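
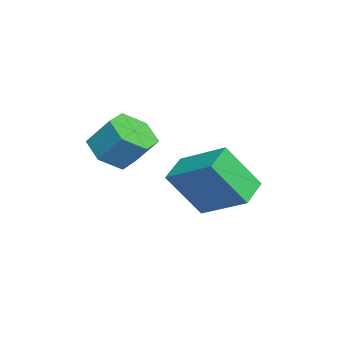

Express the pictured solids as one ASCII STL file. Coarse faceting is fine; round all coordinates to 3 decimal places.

solid 
facet normal -0.881 0.325 0.344
outer loop
vertex 0.394 -1.399 -0.448
vertex 1.296 0.087 0.457
vertex 0.175 -0.28 -2.067
endloop
endfacet
facet normal -0.460 -0.758 -0.462
outer loop
vertex 1.224 -0.667 -2.477
vertex 0.394 -1.399 -0.448
vertex 0.175 -0.28 -2.067
endloop
endfacet
facet normal -0.881 0.326 0.344
outer loop
vertex 0.175 -0.28 -2.067
vertex 1.296 0.087 0.457
vertex 1.078 1.206 -1.162
endloop
endfacet
facet normal -0.111 0.565 -0.817
outer loop
vertex 1.078 1.206 -1.162
vertex 1.224 -0.667 -2.477
vertex 0.175 -0.28 -2.067
endloop
endfacet
facet normal 0.111 -0.565 0.817
outer loop
vertex 0.394 -1.399 -0.448
vertex 2.345 -0.3 0.047
vertex 1.296 0.087 0.457
endloop
endfacet
facet normal -0.461 -0.758 -0.462
outer loop
vertex 1.442 -1.786 -0.858
vertex 0.394 -1.399 -0.448
vertex 1.224 -0.667 -2.477
endloop
endfacet
facet normal 0.111 -0.565 0.817
outer loop
vertex 1.442 -1.786 -0.858
vertex 2.345 -0.3 0.047
vertex 0.394 -1.399 -0.448
endloop
endfacet
facet normal 0.460 0.758 0.462
outer loop
vertex 1.296 0.087 0.457
vertex 2.345 -0.3 0.047
vertex 1.078 1.206 -1.162
endloop
endfacet
facet normal -0.111 0.565 -0.817
outer loop
vertex 2.126 0.819 -1.572
vertex 1.224 -0.667 -2.477
vertex 1.078 1.206 -1.162
endloop
endfacet
facet normal 0.461 0.758 0.462
outer loop
vertex 1.078 1.206 -1.162
vertex 2.345 -0.3 0.047
vertex 2.126 0.819 -1.572
endloop
endfacet
facet normal 0.881 -0.325 -0.344
outer loop
vertex 2.126 0.819 -1.572
vertex 1.442 -1.786 -0.858
vertex 1.224 -0.667 -2.477
endloop
endfacet
facet normal 0.881 -0.326 -0.344
outer loop
vertex 2.345 -0.3 0.047
vertex 1.442 -1.786 -0.858
vertex 2.126 0.819 -1.572
endloop
endfacet
facet normal -0.204 -0.602 -0.772
outer loop
vertex 4.224 -2.781 0.596
vertex 3.624 -3.213 1.091
vertex 3.377 -2.508 0.607
endloop
endfacet
facet normal 0.230 0.738 -0.635
outer loop
vertex 4.224 -2.781 0.596
vertex 3.377 -2.508 0.607
vertex 4.477 -2.035 1.554
endloop
endfacet
facet normal 0.230 0.738 -0.635
outer loop
vertex 4.477 -2.035 1.554
vertex 3.377 -2.508 0.607
vertex 3.63 -1.762 1.565
endloop
endfacet
facet normal 0.204 0.601 0.772
outer loop
vertex 4.477 -2.035 1.554
vertex 3.63 -1.762 1.565
vertex 3.876 -2.467 2.049
endloop
endfacet
facet normal -0.204 -0.602 -0.772
outer loop
vertex 3.377 -2.508 0.607
vertex 3.624 -3.213 1.091
vertex 2.776 -2.94 1.102
endloop
endfacet
facet normal -0.709 0.635 -0.307
outer loop
vertex 3.377 -2.508 0.607
vertex 2.776 -2.94 1.102
vertex 3.63 -1.762 1.565
endloop
endfacet
facet normal -0.709 0.635 -0.307
outer loop
vertex 3.63 -1.762 1.565
vertex 2.776 -2.94 1.102
vertex 3.029 -2.194 2.06
endloop
endfacet
facet normal 0.204 0.601 0.772
outer loop
vertex 3.63 -1.762 1.565
vertex 3.029 -2.194 2.06
vertex 3.876 -2.467 2.049
endloop
endfacet
facet normal -0.204 -0.602 -0.772
outer loop
vertex 2.776 -2.94 1.102
vertex 3.624 -3.213 1.091
vertex 3.023 -3.645 1.586
endloop
endfacet
facet normal -0.939 -0.103 0.328
outer loop
vertex 2.776 -2.94 1.102
vertex 3.023 -3.645 1.586
vertex 3.029 -2.194 2.06
endloop
endfacet
facet normal -0.939 -0.103 0.328
outer loop
vertex 3.029 -2.194 2.06
vertex 3.023 -3.645 1.586
vertex 3.276 -2.899 2.544
endloop
endfacet
facet normal 0.204 0.602 0.772
outer loop
vertex 3.029 -2.194 2.06
vertex 3.276 -2.899 2.544
vertex 3.876 -2.467 2.049
endloop
endfacet
facet normal -0.204 -0.601 -0.772
outer loop
vertex 3.023 -3.645 1.586
vertex 3.624 -3.213 1.091
vertex 3.87 -3.918 1.575
endloop
endfacet
facet normal -0.230 -0.738 0.635
outer loop
vertex 3.023 -3.645 1.586
vertex 3.87 -3.918 1.575
vertex 3.276 -2.899 2.544
endloop
endfacet
facet normal -0.230 -0.738 0.635
outer loop
vertex 3.276 -2.899 2.544
vertex 3.87 -3.918 1.575
vertex 4.123 -3.172 2.533
endloop
endfacet
facet normal 0.204 0.602 0.772
outer loop
vertex 3.276 -2.899 2.544
vertex 4.123 -3.172 2.533
vertex 3.876 -2.467 2.049
endloop
endfacet
facet normal -0.204 -0.601 -0.772
outer loop
vertex 3.87 -3.918 1.575
vertex 3.624 -3.213 1.091
vertex 4.471 -3.486 1.08
endloop
endfacet
facet normal 0.709 -0.635 0.307
outer loop
vertex 3.87 -3.918 1.575
vertex 4.471 -3.486 1.08
vertex 4.123 -3.172 2.533
endloop
endfacet
facet normal 0.709 -0.635 0.307
outer loop
vertex 4.123 -3.172 2.533
vertex 4.471 -3.486 1.08
vertex 4.724 -2.74 2.038
endloop
endfacet
facet normal 0.204 0.602 0.772
outer loop
vertex 4.123 -3.172 2.533
vertex 4.724 -2.74 2.038
vertex 3.876 -2.467 2.049
endloop
endfacet
facet normal -0.204 -0.602 -0.772
outer loop
vertex 4.471 -3.486 1.08
vertex 3.624 -3.213 1.091
vertex 4.224 -2.781 0.596
endloop
endfacet
facet normal 0.939 0.103 -0.328
outer loop
vertex 4.471 -3.486 1.08
vertex 4.224 -2.781 0.596
vertex 4.724 -2.74 2.038
endloop
endfacet
facet normal 0.939 0.103 -0.328
outer loop
vertex 4.724 -2.74 2.038
vertex 4.224 -2.781 0.596
vertex 4.477 -2.035 1.554
endloop
endfacet
facet normal 0.204 0.602 0.772
outer loop
vertex 4.724 -2.74 2.038
vertex 4.477 -2.035 1.554
vertex 3.876 -2.467 2.049
endloop
endfacet

endsolid


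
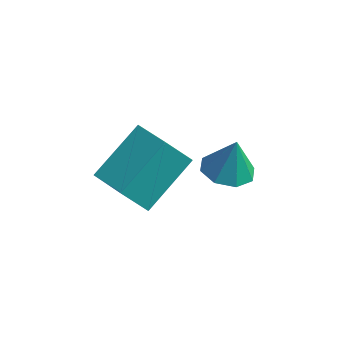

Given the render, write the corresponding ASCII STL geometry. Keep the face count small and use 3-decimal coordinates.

solid 
facet normal -0.332 -0.782 -0.527
outer loop
vertex -1.922 -0.439 1.378
vertex -2.899 -0.004 1.348
vertex -2.191 0.216 0.576
endloop
endfacet
facet normal 0.909 -0.117 -0.400
outer loop
vertex -1.922 -0.439 1.378
vertex -2.191 0.216 0.576
vertex -1.264 1.109 2.422
endloop
endfacet
facet normal 0.909 -0.116 -0.400
outer loop
vertex -1.264 1.109 2.422
vertex -2.191 0.216 0.576
vertex -1.534 1.764 1.62
endloop
endfacet
facet normal 0.332 0.782 0.527
outer loop
vertex -1.264 1.109 2.422
vertex -1.534 1.764 1.62
vertex -2.241 1.544 2.392
endloop
endfacet
facet normal -0.332 -0.782 -0.527
outer loop
vertex -2.191 0.216 0.576
vertex -2.899 -0.004 1.348
vertex -3.168 0.651 0.546
endloop
endfacet
facet normal 0.236 0.472 -0.849
outer loop
vertex -2.191 0.216 0.576
vertex -3.168 0.651 0.546
vertex -1.534 1.764 1.62
endloop
endfacet
facet normal 0.236 0.472 -0.849
outer loop
vertex -1.534 1.764 1.62
vertex -3.168 0.651 0.546
vertex -2.511 2.199 1.59
endloop
endfacet
facet normal 0.332 0.782 0.527
outer loop
vertex -1.534 1.764 1.62
vertex -2.511 2.199 1.59
vertex -2.241 1.544 2.392
endloop
endfacet
facet normal -0.332 -0.782 -0.527
outer loop
vertex -3.168 0.651 0.546
vertex -2.899 -0.004 1.348
vertex -3.876 0.431 1.318
endloop
endfacet
facet normal -0.672 0.588 -0.449
outer loop
vertex -3.168 0.651 0.546
vertex -3.876 0.431 1.318
vertex -2.511 2.199 1.59
endloop
endfacet
facet normal -0.673 0.588 -0.448
outer loop
vertex -2.511 2.199 1.59
vertex -3.876 0.431 1.318
vertex -3.218 1.979 2.362
endloop
endfacet
facet normal 0.332 0.782 0.527
outer loop
vertex -2.511 2.199 1.59
vertex -3.218 1.979 2.362
vertex -2.241 1.544 2.392
endloop
endfacet
facet normal -0.332 -0.782 -0.527
outer loop
vertex -3.876 0.431 1.318
vertex -2.899 -0.004 1.348
vertex -3.606 -0.224 2.12
endloop
endfacet
facet normal -0.909 0.116 0.401
outer loop
vertex -3.876 0.431 1.318
vertex -3.606 -0.224 2.12
vertex -3.218 1.979 2.362
endloop
endfacet
facet normal -0.909 0.116 0.400
outer loop
vertex -3.218 1.979 2.362
vertex -3.606 -0.224 2.12
vertex -2.949 1.324 3.164
endloop
endfacet
facet normal 0.332 0.782 0.527
outer loop
vertex -3.218 1.979 2.362
vertex -2.949 1.324 3.164
vertex -2.241 1.544 2.392
endloop
endfacet
facet normal -0.332 -0.782 -0.527
outer loop
vertex -3.606 -0.224 2.12
vertex -2.899 -0.004 1.348
vertex -2.629 -0.659 2.15
endloop
endfacet
facet normal -0.236 -0.472 0.849
outer loop
vertex -3.606 -0.224 2.12
vertex -2.629 -0.659 2.15
vertex -2.949 1.324 3.164
endloop
endfacet
facet normal -0.236 -0.472 0.849
outer loop
vertex -2.949 1.324 3.164
vertex -2.629 -0.659 2.15
vertex -1.972 0.889 3.194
endloop
endfacet
facet normal 0.332 0.782 0.527
outer loop
vertex -2.949 1.324 3.164
vertex -1.972 0.889 3.194
vertex -2.241 1.544 2.392
endloop
endfacet
facet normal -0.332 -0.782 -0.527
outer loop
vertex -2.629 -0.659 2.15
vertex -2.899 -0.004 1.348
vertex -1.922 -0.439 1.378
endloop
endfacet
facet normal 0.673 -0.588 0.449
outer loop
vertex -2.629 -0.659 2.15
vertex -1.922 -0.439 1.378
vertex -1.972 0.889 3.194
endloop
endfacet
facet normal 0.672 -0.589 0.449
outer loop
vertex -1.972 0.889 3.194
vertex -1.922 -0.439 1.378
vertex -1.264 1.109 2.422
endloop
endfacet
facet normal 0.332 0.782 0.527
outer loop
vertex -1.972 0.889 3.194
vertex -1.264 1.109 2.422
vertex -2.241 1.544 2.392
endloop
endfacet
facet normal -0.154 -0.161 -0.975
outer loop
vertex 0.494 1.126 2.76
vertex -0.1 0.666 2.93
vertex -0.016 1.419 2.792
endloop
endfacet
facet normal 0.487 0.812 0.322
outer loop
vertex 0.494 1.126 2.76
vertex -0.016 1.419 2.792
vertex 0.08 0.854 4.07
endloop
endfacet
facet normal -0.154 -0.161 -0.975
outer loop
vertex -0.016 1.419 2.792
vertex -0.1 0.666 2.93
vertex -0.576 1.271 2.905
endloop
endfacet
facet normal -0.155 0.899 0.409
outer loop
vertex -0.016 1.419 2.792
vertex -0.576 1.271 2.905
vertex 0.08 0.854 4.07
endloop
endfacet
facet normal -0.153 -0.161 -0.975
outer loop
vertex -0.576 1.271 2.905
vertex -0.1 0.666 2.93
vertex -0.856 0.769 3.032
endloop
endfacet
facet normal -0.660 0.508 0.553
outer loop
vertex -0.576 1.271 2.905
vertex -0.856 0.769 3.032
vertex 0.08 0.854 4.07
endloop
endfacet
facet normal -0.153 -0.160 -0.975
outer loop
vertex -0.856 0.769 3.032
vertex -0.1 0.666 2.93
vertex -0.694 0.206 3.099
endloop
endfacet
facet normal -0.731 -0.131 0.670
outer loop
vertex -0.856 0.769 3.032
vertex -0.694 0.206 3.099
vertex 0.08 0.854 4.07
endloop
endfacet
facet normal -0.153 -0.160 -0.975
outer loop
vertex -0.694 0.206 3.099
vertex -0.1 0.666 2.93
vertex -0.184 -0.087 3.067
endloop
endfacet
facet normal -0.327 -0.645 0.691
outer loop
vertex -0.694 0.206 3.099
vertex -0.184 -0.087 3.067
vertex 0.08 0.854 4.07
endloop
endfacet
facet normal -0.154 -0.160 -0.975
outer loop
vertex -0.184 -0.087 3.067
vertex -0.1 0.666 2.93
vertex 0.376 0.061 2.954
endloop
endfacet
facet normal 0.315 -0.732 0.604
outer loop
vertex -0.184 -0.087 3.067
vertex 0.376 0.061 2.954
vertex 0.08 0.854 4.07
endloop
endfacet
facet normal -0.155 -0.160 -0.975
outer loop
vertex 0.376 0.061 2.954
vertex -0.1 0.666 2.93
vertex 0.656 0.563 2.827
endloop
endfacet
facet normal 0.820 -0.341 0.460
outer loop
vertex 0.376 0.061 2.954
vertex 0.656 0.563 2.827
vertex 0.08 0.854 4.07
endloop
endfacet
facet normal -0.155 -0.161 -0.975
outer loop
vertex 0.656 0.563 2.827
vertex -0.1 0.666 2.93
vertex 0.494 1.126 2.76
endloop
endfacet
facet normal 0.891 0.297 0.343
outer loop
vertex 0.656 0.563 2.827
vertex 0.494 1.126 2.76
vertex 0.08 0.854 4.07
endloop
endfacet

endsolid


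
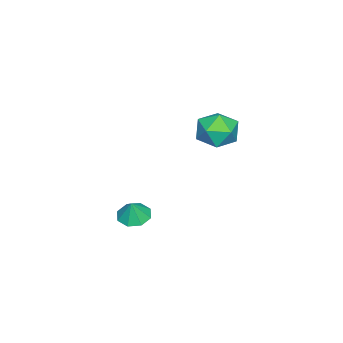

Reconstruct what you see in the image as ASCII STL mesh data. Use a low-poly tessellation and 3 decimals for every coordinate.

solid 
facet normal -0.549 0.227 0.804
outer loop
vertex -2.235 4.363 2.546
vertex -2.484 3.243 2.692
vertex -1.551 3.698 3.201
endloop
endfacet
facet normal -0.016 0.693 0.721
outer loop
vertex -2.235 4.363 2.546
vertex -1.551 3.698 3.201
vertex -1.086 4.467 2.472
endloop
endfacet
facet normal -0.085 0.993 0.077
outer loop
vertex -2.235 4.363 2.546
vertex -1.086 4.467 2.472
vertex -1.731 4.486 1.513
endloop
endfacet
facet normal -0.660 0.712 -0.237
outer loop
vertex -2.235 4.363 2.546
vertex -1.731 4.486 1.513
vertex -2.596 3.729 1.648
endloop
endfacet
facet normal -0.948 0.238 0.213
outer loop
vertex -2.235 4.363 2.546
vertex -2.596 3.729 1.648
vertex -2.484 3.243 2.692
endloop
endfacet
facet normal 0.598 0.331 0.730
outer loop
vertex -1.086 4.467 2.472
vertex -1.551 3.698 3.201
vertex -0.624 3.411 2.572
endloop
endfacet
facet normal -0.265 -0.425 0.865
outer loop
vertex -1.551 3.698 3.201
vertex -2.484 3.243 2.692
vertex -1.489 2.654 2.707
endloop
endfacet
facet normal -0.909 -0.406 -0.092
outer loop
vertex -2.484 3.243 2.692
vertex -2.596 3.729 1.648
vertex -2.134 2.673 1.748
endloop
endfacet
facet normal -0.444 0.361 -0.820
outer loop
vertex -2.596 3.729 1.648
vertex -1.731 4.486 1.513
vertex -1.669 3.442 1.019
endloop
endfacet
facet normal 0.487 0.816 -0.312
outer loop
vertex -1.731 4.486 1.513
vertex -1.086 4.467 2.472
vertex -0.736 3.897 1.528
endloop
endfacet
facet normal 0.660 -0.712 0.237
outer loop
vertex -0.985 2.777 1.674
vertex -0.624 3.411 2.572
vertex -1.489 2.654 2.707
endloop
endfacet
facet normal 0.085 -0.993 -0.077
outer loop
vertex -0.985 2.777 1.674
vertex -1.489 2.654 2.707
vertex -2.134 2.673 1.748
endloop
endfacet
facet normal 0.016 -0.693 -0.721
outer loop
vertex -0.985 2.777 1.674
vertex -2.134 2.673 1.748
vertex -1.669 3.442 1.019
endloop
endfacet
facet normal 0.549 -0.227 -0.804
outer loop
vertex -0.985 2.777 1.674
vertex -1.669 3.442 1.019
vertex -0.736 3.897 1.528
endloop
endfacet
facet normal 0.948 -0.238 -0.213
outer loop
vertex -0.985 2.777 1.674
vertex -0.736 3.897 1.528
vertex -0.624 3.411 2.572
endloop
endfacet
facet normal 0.444 -0.361 0.820
outer loop
vertex -1.489 2.654 2.707
vertex -0.624 3.411 2.572
vertex -1.551 3.698 3.201
endloop
endfacet
facet normal -0.487 -0.816 0.312
outer loop
vertex -2.134 2.673 1.748
vertex -1.489 2.654 2.707
vertex -2.484 3.243 2.692
endloop
endfacet
facet normal -0.598 -0.331 -0.730
outer loop
vertex -1.669 3.442 1.019
vertex -2.134 2.673 1.748
vertex -2.596 3.729 1.648
endloop
endfacet
facet normal 0.265 0.425 -0.865
outer loop
vertex -0.736 3.897 1.528
vertex -1.669 3.442 1.019
vertex -1.731 4.486 1.513
endloop
endfacet
facet normal 0.909 0.406 0.092
outer loop
vertex -0.624 3.411 2.572
vertex -0.736 3.897 1.528
vertex -1.086 4.467 2.472
endloop
endfacet
facet normal -0.354 -0.042 -0.934
outer loop
vertex -0.345 0.259 -4.603
vertex -0.893 -0.374 -4.367
vertex -0.931 0.495 -4.392
endloop
endfacet
facet normal 0.463 0.790 0.403
outer loop
vertex -0.345 0.259 -4.603
vertex -0.931 0.495 -4.392
vertex -0.487 -0.326 -3.293
endloop
endfacet
facet normal -0.352 -0.042 -0.935
outer loop
vertex -0.931 0.495 -4.392
vertex -0.893 -0.374 -4.367
vertex -1.495 0.222 -4.167
endloop
endfacet
facet normal -0.123 0.770 0.625
outer loop
vertex -0.931 0.495 -4.392
vertex -1.495 0.222 -4.167
vertex -0.487 -0.326 -3.293
endloop
endfacet
facet normal -0.353 -0.043 -0.935
outer loop
vertex -1.495 0.222 -4.167
vertex -0.893 -0.374 -4.367
vertex -1.706 -0.4 -4.059
endloop
endfacet
facet normal -0.519 0.314 0.795
outer loop
vertex -1.495 0.222 -4.167
vertex -1.706 -0.4 -4.059
vertex -0.487 -0.326 -3.293
endloop
endfacet
facet normal -0.353 -0.042 -0.935
outer loop
vertex -1.706 -0.4 -4.059
vertex -0.893 -0.374 -4.367
vertex -1.441 -1.007 -4.132
endloop
endfacet
facet normal -0.492 -0.312 0.813
outer loop
vertex -1.706 -0.4 -4.059
vertex -1.441 -1.007 -4.132
vertex -0.487 -0.326 -3.293
endloop
endfacet
facet normal -0.353 -0.041 -0.935
outer loop
vertex -1.441 -1.007 -4.132
vertex -0.893 -0.374 -4.367
vertex -0.855 -1.243 -4.343
endloop
endfacet
facet normal -0.058 -0.742 0.668
outer loop
vertex -1.441 -1.007 -4.132
vertex -0.855 -1.243 -4.343
vertex -0.487 -0.326 -3.293
endloop
endfacet
facet normal -0.353 -0.041 -0.935
outer loop
vertex -0.855 -1.243 -4.343
vertex -0.893 -0.374 -4.367
vertex -0.292 -0.97 -4.568
endloop
endfacet
facet normal 0.528 -0.722 0.446
outer loop
vertex -0.855 -1.243 -4.343
vertex -0.292 -0.97 -4.568
vertex -0.487 -0.326 -3.293
endloop
endfacet
facet normal -0.354 -0.042 -0.934
outer loop
vertex -0.292 -0.97 -4.568
vertex -0.893 -0.374 -4.367
vertex -0.08 -0.347 -4.676
endloop
endfacet
facet normal 0.924 -0.266 0.276
outer loop
vertex -0.292 -0.97 -4.568
vertex -0.08 -0.347 -4.676
vertex -0.487 -0.326 -3.293
endloop
endfacet
facet normal -0.354 -0.042 -0.934
outer loop
vertex -0.08 -0.347 -4.676
vertex -0.893 -0.374 -4.367
vertex -0.345 0.259 -4.603
endloop
endfacet
facet normal 0.896 0.361 0.258
outer loop
vertex -0.08 -0.347 -4.676
vertex -0.345 0.259 -4.603
vertex -0.487 -0.326 -3.293
endloop
endfacet

endsolid


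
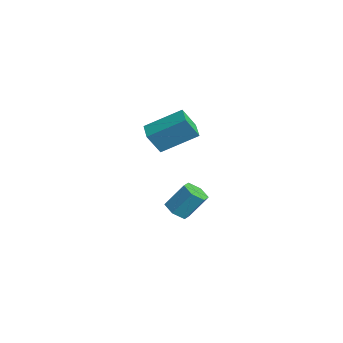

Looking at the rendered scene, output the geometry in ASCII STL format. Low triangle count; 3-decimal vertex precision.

solid 
facet normal -0.942 0.327 0.082
outer loop
vertex -2.177 -0.515 4.106
vertex -1.516 1.142 5.095
vertex -2.055 0.128 2.948
endloop
endfacet
facet normal -0.324 -0.812 -0.485
outer loop
vertex -1.104 -0.202 2.865
vertex -2.177 -0.515 4.106
vertex -2.055 0.128 2.948
endloop
endfacet
facet normal -0.942 0.327 0.082
outer loop
vertex -2.055 0.128 2.948
vertex -1.516 1.142 5.095
vertex -1.394 1.785 3.937
endloop
endfacet
facet normal 0.092 0.483 -0.871
outer loop
vertex -1.394 1.785 3.937
vertex -1.104 -0.202 2.865
vertex -2.055 0.128 2.948
endloop
endfacet
facet normal -0.092 -0.483 0.871
outer loop
vertex -2.177 -0.515 4.106
vertex -0.565 0.812 5.012
vertex -1.516 1.142 5.095
endloop
endfacet
facet normal -0.324 -0.812 -0.485
outer loop
vertex -1.226 -0.845 4.023
vertex -2.177 -0.515 4.106
vertex -1.104 -0.202 2.865
endloop
endfacet
facet normal -0.092 -0.483 0.871
outer loop
vertex -1.226 -0.845 4.023
vertex -0.565 0.812 5.012
vertex -2.177 -0.515 4.106
endloop
endfacet
facet normal 0.324 0.812 0.485
outer loop
vertex -1.516 1.142 5.095
vertex -0.565 0.812 5.012
vertex -1.394 1.785 3.937
endloop
endfacet
facet normal 0.092 0.483 -0.871
outer loop
vertex -0.443 1.455 3.854
vertex -1.104 -0.202 2.865
vertex -1.394 1.785 3.937
endloop
endfacet
facet normal 0.324 0.812 0.485
outer loop
vertex -1.394 1.785 3.937
vertex -0.565 0.812 5.012
vertex -0.443 1.455 3.854
endloop
endfacet
facet normal 0.942 -0.327 -0.082
outer loop
vertex -0.443 1.455 3.854
vertex -1.226 -0.845 4.023
vertex -1.104 -0.202 2.865
endloop
endfacet
facet normal 0.942 -0.327 -0.082
outer loop
vertex -0.565 0.812 5.012
vertex -1.226 -0.845 4.023
vertex -0.443 1.455 3.854
endloop
endfacet
facet normal -0.181 -0.578 -0.796
outer loop
vertex -1.404 1.22 -2.461
vertex -2.119 1.185 -2.273
vertex -1.88 1.724 -2.719
endloop
endfacet
facet normal 0.744 0.449 -0.495
outer loop
vertex -1.404 1.22 -2.461
vertex -1.88 1.724 -2.719
vertex -1.126 2.11 -1.236
endloop
endfacet
facet normal 0.744 0.448 -0.495
outer loop
vertex -1.126 2.11 -1.236
vertex -1.88 1.724 -2.719
vertex -1.602 2.615 -1.494
endloop
endfacet
facet normal 0.182 0.578 0.796
outer loop
vertex -1.126 2.11 -1.236
vertex -1.602 2.615 -1.494
vertex -1.841 2.075 -1.047
endloop
endfacet
facet normal -0.181 -0.578 -0.796
outer loop
vertex -1.88 1.724 -2.719
vertex -2.119 1.185 -2.273
vertex -2.595 1.689 -2.531
endloop
endfacet
facet normal -0.185 0.814 -0.550
outer loop
vertex -1.88 1.724 -2.719
vertex -2.595 1.689 -2.531
vertex -1.602 2.615 -1.494
endloop
endfacet
facet normal -0.185 0.814 -0.550
outer loop
vertex -1.602 2.615 -1.494
vertex -2.595 1.689 -2.531
vertex -2.316 2.58 -1.306
endloop
endfacet
facet normal 0.181 0.578 0.795
outer loop
vertex -1.602 2.615 -1.494
vertex -2.316 2.58 -1.306
vertex -1.841 2.075 -1.047
endloop
endfacet
facet normal -0.182 -0.579 -0.795
outer loop
vertex -2.595 1.689 -2.531
vertex -2.119 1.185 -2.273
vertex -2.834 1.15 -2.084
endloop
endfacet
facet normal -0.929 0.366 -0.055
outer loop
vertex -2.595 1.689 -2.531
vertex -2.834 1.15 -2.084
vertex -2.316 2.58 -1.306
endloop
endfacet
facet normal -0.929 0.367 -0.056
outer loop
vertex -2.316 2.58 -1.306
vertex -2.834 1.15 -2.084
vertex -2.556 2.04 -0.859
endloop
endfacet
facet normal 0.181 0.578 0.796
outer loop
vertex -2.316 2.58 -1.306
vertex -2.556 2.04 -0.859
vertex -1.841 2.075 -1.047
endloop
endfacet
facet normal -0.182 -0.578 -0.796
outer loop
vertex -2.834 1.15 -2.084
vertex -2.119 1.185 -2.273
vertex -2.358 0.645 -1.826
endloop
endfacet
facet normal -0.744 -0.449 0.495
outer loop
vertex -2.834 1.15 -2.084
vertex -2.358 0.645 -1.826
vertex -2.556 2.04 -0.859
endloop
endfacet
facet normal -0.744 -0.449 0.495
outer loop
vertex -2.556 2.04 -0.859
vertex -2.358 0.645 -1.826
vertex -2.08 1.536 -0.601
endloop
endfacet
facet normal 0.181 0.578 0.796
outer loop
vertex -2.556 2.04 -0.859
vertex -2.08 1.536 -0.601
vertex -1.841 2.075 -1.047
endloop
endfacet
facet normal -0.181 -0.578 -0.795
outer loop
vertex -2.358 0.645 -1.826
vertex -2.119 1.185 -2.273
vertex -1.644 0.68 -2.014
endloop
endfacet
facet normal 0.185 -0.814 0.550
outer loop
vertex -2.358 0.645 -1.826
vertex -1.644 0.68 -2.014
vertex -2.08 1.536 -0.601
endloop
endfacet
facet normal 0.185 -0.814 0.550
outer loop
vertex -2.08 1.536 -0.601
vertex -1.644 0.68 -2.014
vertex -1.365 1.571 -0.789
endloop
endfacet
facet normal 0.181 0.578 0.796
outer loop
vertex -2.08 1.536 -0.601
vertex -1.365 1.571 -0.789
vertex -1.841 2.075 -1.047
endloop
endfacet
facet normal -0.181 -0.578 -0.796
outer loop
vertex -1.644 0.68 -2.014
vertex -2.119 1.185 -2.273
vertex -1.404 1.22 -2.461
endloop
endfacet
facet normal 0.929 -0.367 0.055
outer loop
vertex -1.644 0.68 -2.014
vertex -1.404 1.22 -2.461
vertex -1.365 1.571 -0.789
endloop
endfacet
facet normal 0.929 -0.366 0.055
outer loop
vertex -1.365 1.571 -0.789
vertex -1.404 1.22 -2.461
vertex -1.126 2.11 -1.236
endloop
endfacet
facet normal 0.182 0.579 0.795
outer loop
vertex -1.365 1.571 -0.789
vertex -1.126 2.11 -1.236
vertex -1.841 2.075 -1.047
endloop
endfacet

endsolid


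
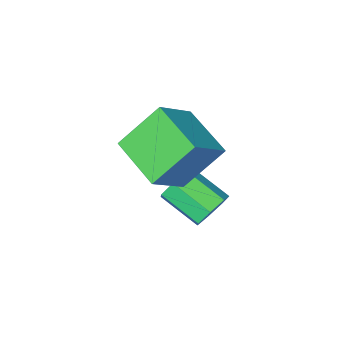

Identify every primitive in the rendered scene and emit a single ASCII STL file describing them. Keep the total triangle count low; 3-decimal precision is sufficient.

solid 
facet normal -0.769 -0.223 -0.599
outer loop
vertex 0.823 0.037 -0.582
vertex 0.747 1.565 -1.052
vertex 1.836 -0.277 -1.766
endloop
endfacet
facet normal 0.048 -0.955 0.294
outer loop
vertex 2.913 0.035 -0.928
vertex 0.823 0.037 -0.582
vertex 1.836 -0.277 -1.766
endloop
endfacet
facet normal -0.769 -0.223 -0.599
outer loop
vertex 1.836 -0.277 -1.766
vertex 0.747 1.565 -1.052
vertex 1.76 1.25 -2.237
endloop
endfacet
facet normal 0.637 -0.198 -0.745
outer loop
vertex 1.76 1.25 -2.237
vertex 2.913 0.035 -0.928
vertex 1.836 -0.277 -1.766
endloop
endfacet
facet normal -0.637 0.198 0.745
outer loop
vertex 0.823 0.037 -0.582
vertex 1.824 1.877 -0.214
vertex 0.747 1.565 -1.052
endloop
endfacet
facet normal 0.048 -0.954 0.295
outer loop
vertex 1.9 0.35 0.257
vertex 0.823 0.037 -0.582
vertex 2.913 0.035 -0.928
endloop
endfacet
facet normal -0.638 0.198 0.745
outer loop
vertex 1.9 0.35 0.257
vertex 1.824 1.877 -0.214
vertex 0.823 0.037 -0.582
endloop
endfacet
facet normal -0.047 0.955 -0.294
outer loop
vertex 0.747 1.565 -1.052
vertex 1.824 1.877 -0.214
vertex 1.76 1.25 -2.237
endloop
endfacet
facet normal 0.638 -0.197 -0.745
outer loop
vertex 2.837 1.563 -1.398
vertex 2.913 0.035 -0.928
vertex 1.76 1.25 -2.237
endloop
endfacet
facet normal -0.048 0.954 -0.294
outer loop
vertex 1.76 1.25 -2.237
vertex 1.824 1.877 -0.214
vertex 2.837 1.563 -1.398
endloop
endfacet
facet normal 0.769 0.222 0.599
outer loop
vertex 2.837 1.563 -1.398
vertex 1.9 0.35 0.257
vertex 2.913 0.035 -0.928
endloop
endfacet
facet normal 0.769 0.223 0.599
outer loop
vertex 1.824 1.877 -0.214
vertex 1.9 0.35 0.257
vertex 2.837 1.563 -1.398
endloop
endfacet
facet normal -0.373 0.803 -0.465
outer loop
vertex 1.422 1.375 -3.84
vertex 1.026 1.456 -3.383
vertex 1.589 1.683 -3.442
endloop
endfacet
facet normal 0.873 0.133 -0.469
outer loop
vertex 1.422 1.375 -3.84
vertex 1.589 1.683 -3.442
vertex 1.891 0.363 -3.253
endloop
endfacet
facet normal 0.873 0.132 -0.470
outer loop
vertex 1.891 0.363 -3.253
vertex 1.589 1.683 -3.442
vertex 2.058 0.671 -2.856
endloop
endfacet
facet normal 0.372 -0.803 0.466
outer loop
vertex 1.891 0.363 -3.253
vertex 2.058 0.671 -2.856
vertex 1.494 0.444 -2.797
endloop
endfacet
facet normal -0.372 0.803 -0.466
outer loop
vertex 1.589 1.683 -3.442
vertex 1.026 1.456 -3.383
vertex 1.331 1.819 -3.001
endloop
endfacet
facet normal 0.790 0.537 0.296
outer loop
vertex 1.589 1.683 -3.442
vertex 1.331 1.819 -3.001
vertex 2.058 0.671 -2.856
endloop
endfacet
facet normal 0.790 0.538 0.295
outer loop
vertex 2.058 0.671 -2.856
vertex 1.331 1.819 -3.001
vertex 1.8 0.808 -2.414
endloop
endfacet
facet normal 0.372 -0.803 0.466
outer loop
vertex 2.058 0.671 -2.856
vertex 1.8 0.808 -2.414
vertex 1.494 0.444 -2.797
endloop
endfacet
facet normal -0.372 0.803 -0.466
outer loop
vertex 1.331 1.819 -3.001
vertex 1.026 1.456 -3.383
vertex 0.843 1.682 -2.847
endloop
endfacet
facet normal 0.113 0.538 0.836
outer loop
vertex 1.331 1.819 -3.001
vertex 0.843 1.682 -2.847
vertex 1.8 0.808 -2.414
endloop
endfacet
facet normal 0.113 0.538 0.836
outer loop
vertex 1.8 0.808 -2.414
vertex 0.843 1.682 -2.847
vertex 1.312 0.671 -2.26
endloop
endfacet
facet normal 0.372 -0.803 0.466
outer loop
vertex 1.8 0.808 -2.414
vertex 1.312 0.671 -2.26
vertex 1.494 0.444 -2.797
endloop
endfacet
facet normal -0.371 0.804 -0.465
outer loop
vertex 0.843 1.682 -2.847
vertex 1.026 1.456 -3.383
vertex 0.493 1.375 -3.098
endloop
endfacet
facet normal -0.651 0.132 0.747
outer loop
vertex 0.843 1.682 -2.847
vertex 0.493 1.375 -3.098
vertex 1.312 0.671 -2.26
endloop
endfacet
facet normal -0.652 0.131 0.747
outer loop
vertex 1.312 0.671 -2.26
vertex 0.493 1.375 -3.098
vertex 0.962 0.363 -2.511
endloop
endfacet
facet normal 0.373 -0.803 0.466
outer loop
vertex 1.312 0.671 -2.26
vertex 0.962 0.363 -2.511
vertex 1.494 0.444 -2.797
endloop
endfacet
facet normal -0.371 0.803 -0.466
outer loop
vertex 0.493 1.375 -3.098
vertex 1.026 1.456 -3.383
vertex 0.543 1.128 -3.563
endloop
endfacet
facet normal -0.923 -0.371 0.098
outer loop
vertex 0.493 1.375 -3.098
vertex 0.543 1.128 -3.563
vertex 0.962 0.363 -2.511
endloop
endfacet
facet normal -0.923 -0.372 0.097
outer loop
vertex 0.962 0.363 -2.511
vertex 0.543 1.128 -3.563
vertex 1.012 0.117 -2.976
endloop
endfacet
facet normal 0.372 -0.803 0.465
outer loop
vertex 0.962 0.363 -2.511
vertex 1.012 0.117 -2.976
vertex 1.494 0.444 -2.797
endloop
endfacet
facet normal -0.372 0.803 -0.466
outer loop
vertex 0.543 1.128 -3.563
vertex 1.026 1.456 -3.383
vertex 0.957 1.128 -3.893
endloop
endfacet
facet normal -0.500 -0.596 -0.628
outer loop
vertex 0.543 1.128 -3.563
vertex 0.957 1.128 -3.893
vertex 1.012 0.117 -2.976
endloop
endfacet
facet normal -0.501 -0.596 -0.627
outer loop
vertex 1.012 0.117 -2.976
vertex 0.957 1.128 -3.893
vertex 1.426 0.117 -3.307
endloop
endfacet
facet normal 0.372 -0.803 0.465
outer loop
vertex 1.012 0.117 -2.976
vertex 1.426 0.117 -3.307
vertex 1.494 0.444 -2.797
endloop
endfacet
facet normal -0.373 0.802 -0.466
outer loop
vertex 0.957 1.128 -3.893
vertex 1.026 1.456 -3.383
vertex 1.422 1.375 -3.84
endloop
endfacet
facet normal 0.298 -0.372 -0.879
outer loop
vertex 0.957 1.128 -3.893
vertex 1.422 1.375 -3.84
vertex 1.426 0.117 -3.307
endloop
endfacet
facet normal 0.299 -0.372 -0.879
outer loop
vertex 1.426 0.117 -3.307
vertex 1.422 1.375 -3.84
vertex 1.891 0.363 -3.253
endloop
endfacet
facet normal 0.371 -0.803 0.466
outer loop
vertex 1.426 0.117 -3.307
vertex 1.891 0.363 -3.253
vertex 1.494 0.444 -2.797
endloop
endfacet

endsolid


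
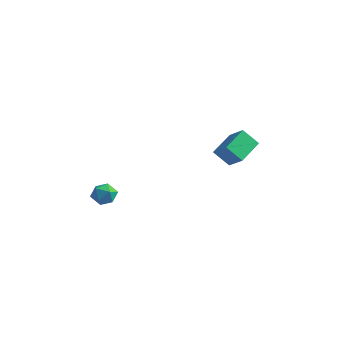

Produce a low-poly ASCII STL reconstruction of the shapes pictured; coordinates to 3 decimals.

solid 
facet normal -0.591 -0.353 0.725
outer loop
vertex 3.481 1.844 1.399
vertex 3.342 3.283 1.985
vertex 2.575 2.022 0.747
endloop
endfacet
facet normal 0.089 -0.922 -0.376
outer loop
vertex 3.238 2.417 -0.065
vertex 3.481 1.844 1.399
vertex 2.575 2.022 0.747
endloop
endfacet
facet normal -0.592 -0.352 0.725
outer loop
vertex 2.575 2.022 0.747
vertex 3.342 3.283 1.985
vertex 2.437 3.461 1.333
endloop
endfacet
facet normal -0.801 0.158 -0.577
outer loop
vertex 2.437 3.461 1.333
vertex 3.238 2.417 -0.065
vertex 2.575 2.022 0.747
endloop
endfacet
facet normal 0.801 -0.158 0.577
outer loop
vertex 3.481 1.844 1.399
vertex 4.005 3.678 1.173
vertex 3.342 3.283 1.985
endloop
endfacet
facet normal 0.089 -0.922 -0.376
outer loop
vertex 4.143 2.239 0.587
vertex 3.481 1.844 1.399
vertex 3.238 2.417 -0.065
endloop
endfacet
facet normal 0.802 -0.158 0.577
outer loop
vertex 4.143 2.239 0.587
vertex 4.005 3.678 1.173
vertex 3.481 1.844 1.399
endloop
endfacet
facet normal -0.089 0.922 0.376
outer loop
vertex 3.342 3.283 1.985
vertex 4.005 3.678 1.173
vertex 2.437 3.461 1.333
endloop
endfacet
facet normal -0.802 0.157 -0.577
outer loop
vertex 3.099 3.856 0.521
vertex 3.238 2.417 -0.065
vertex 2.437 3.461 1.333
endloop
endfacet
facet normal -0.089 0.922 0.376
outer loop
vertex 2.437 3.461 1.333
vertex 4.005 3.678 1.173
vertex 3.099 3.856 0.521
endloop
endfacet
facet normal 0.592 0.352 -0.725
outer loop
vertex 3.099 3.856 0.521
vertex 4.143 2.239 0.587
vertex 3.238 2.417 -0.065
endloop
endfacet
facet normal 0.591 0.352 -0.726
outer loop
vertex 4.005 3.678 1.173
vertex 4.143 2.239 0.587
vertex 3.099 3.856 0.521
endloop
endfacet
facet normal 0.155 0.846 0.510
outer loop
vertex 0.27 -2.713 -0.598
vertex 0.505 -3.075 -0.068
vertex 0.935 -2.861 -0.554
endloop
endfacet
facet normal 0.225 0.955 -0.192
outer loop
vertex 0.27 -2.713 -0.598
vertex 0.935 -2.861 -0.554
vertex 0.614 -2.906 -1.156
endloop
endfacet
facet normal -0.388 0.770 -0.506
outer loop
vertex 0.27 -2.713 -0.598
vertex 0.614 -2.906 -1.156
vertex -0.015 -3.148 -1.042
endloop
endfacet
facet normal -0.837 0.548 0.000
outer loop
vertex 0.27 -2.713 -0.598
vertex -0.015 -3.148 -1.042
vertex -0.083 -3.252 -0.37
endloop
endfacet
facet normal -0.502 0.594 0.628
outer loop
vertex 0.27 -2.713 -0.598
vertex -0.083 -3.252 -0.37
vertex 0.505 -3.075 -0.068
endloop
endfacet
facet normal 0.737 0.520 -0.432
outer loop
vertex 0.614 -2.906 -1.156
vertex 0.935 -2.861 -0.554
vertex 1.063 -3.388 -0.97
endloop
endfacet
facet normal 0.623 0.344 0.703
outer loop
vertex 0.935 -2.861 -0.554
vertex 0.505 -3.075 -0.068
vertex 0.995 -3.492 -0.298
endloop
endfacet
facet normal -0.440 -0.065 0.895
outer loop
vertex 0.505 -3.075 -0.068
vertex -0.083 -3.252 -0.37
vertex 0.366 -3.734 -0.184
endloop
endfacet
facet normal -0.982 -0.143 -0.121
outer loop
vertex -0.083 -3.252 -0.37
vertex -0.015 -3.148 -1.042
vertex 0.045 -3.779 -0.786
endloop
endfacet
facet normal -0.255 0.220 -0.942
outer loop
vertex -0.015 -3.148 -1.042
vertex 0.614 -2.906 -1.156
vertex 0.475 -3.565 -1.272
endloop
endfacet
facet normal 0.837 -0.548 -0.000
outer loop
vertex 0.71 -3.927 -0.742
vertex 1.063 -3.388 -0.97
vertex 0.995 -3.492 -0.298
endloop
endfacet
facet normal 0.388 -0.770 0.506
outer loop
vertex 0.71 -3.927 -0.742
vertex 0.995 -3.492 -0.298
vertex 0.366 -3.734 -0.184
endloop
endfacet
facet normal -0.225 -0.955 0.192
outer loop
vertex 0.71 -3.927 -0.742
vertex 0.366 -3.734 -0.184
vertex 0.045 -3.779 -0.786
endloop
endfacet
facet normal -0.155 -0.846 -0.510
outer loop
vertex 0.71 -3.927 -0.742
vertex 0.045 -3.779 -0.786
vertex 0.475 -3.565 -1.272
endloop
endfacet
facet normal 0.502 -0.594 -0.628
outer loop
vertex 0.71 -3.927 -0.742
vertex 0.475 -3.565 -1.272
vertex 1.063 -3.388 -0.97
endloop
endfacet
facet normal 0.982 0.143 0.121
outer loop
vertex 0.995 -3.492 -0.298
vertex 1.063 -3.388 -0.97
vertex 0.935 -2.861 -0.554
endloop
endfacet
facet normal 0.255 -0.220 0.942
outer loop
vertex 0.366 -3.734 -0.184
vertex 0.995 -3.492 -0.298
vertex 0.505 -3.075 -0.068
endloop
endfacet
facet normal -0.737 -0.520 0.432
outer loop
vertex 0.045 -3.779 -0.786
vertex 0.366 -3.734 -0.184
vertex -0.083 -3.252 -0.37
endloop
endfacet
facet normal -0.623 -0.344 -0.703
outer loop
vertex 0.475 -3.565 -1.272
vertex 0.045 -3.779 -0.786
vertex -0.015 -3.148 -1.042
endloop
endfacet
facet normal 0.440 0.065 -0.895
outer loop
vertex 1.063 -3.388 -0.97
vertex 0.475 -3.565 -1.272
vertex 0.614 -2.906 -1.156
endloop
endfacet

endsolid


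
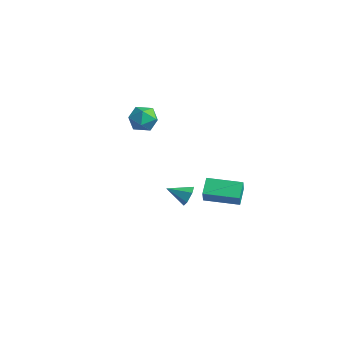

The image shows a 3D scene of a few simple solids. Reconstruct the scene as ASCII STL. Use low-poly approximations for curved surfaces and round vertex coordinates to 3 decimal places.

solid 
facet normal 0.653 0.649 -0.390
outer loop
vertex 3.953 -2.238 -0.852
vertex 3.627 -2.156 -1.261
vertex 3.587 -1.855 -0.827
endloop
endfacet
facet normal 0.020 -0.046 0.999
outer loop
vertex 3.953 -2.238 -0.852
vertex 3.587 -1.855 -0.827
vertex 2.953 -2.824 -0.859
endloop
endfacet
facet normal 0.653 0.649 -0.390
outer loop
vertex 3.587 -1.855 -0.827
vertex 3.627 -2.156 -1.261
vertex 3.261 -1.773 -1.237
endloop
endfacet
facet normal -0.669 0.417 0.615
outer loop
vertex 3.587 -1.855 -0.827
vertex 3.261 -1.773 -1.237
vertex 2.953 -2.824 -0.859
endloop
endfacet
facet normal 0.653 0.649 -0.391
outer loop
vertex 3.261 -1.773 -1.237
vertex 3.627 -2.156 -1.261
vertex 3.301 -2.075 -1.671
endloop
endfacet
facet normal -0.954 0.198 -0.226
outer loop
vertex 3.261 -1.773 -1.237
vertex 3.301 -2.075 -1.671
vertex 2.953 -2.824 -0.859
endloop
endfacet
facet normal 0.654 0.647 -0.392
outer loop
vertex 3.301 -2.075 -1.671
vertex 3.627 -2.156 -1.261
vertex 3.666 -2.458 -1.695
endloop
endfacet
facet normal -0.551 -0.482 -0.681
outer loop
vertex 3.301 -2.075 -1.671
vertex 3.666 -2.458 -1.695
vertex 2.953 -2.824 -0.859
endloop
endfacet
facet normal 0.654 0.647 -0.392
outer loop
vertex 3.666 -2.458 -1.695
vertex 3.627 -2.156 -1.261
vertex 3.992 -2.54 -1.286
endloop
endfacet
facet normal 0.136 -0.945 -0.298
outer loop
vertex 3.666 -2.458 -1.695
vertex 3.992 -2.54 -1.286
vertex 2.953 -2.824 -0.859
endloop
endfacet
facet normal 0.654 0.647 -0.392
outer loop
vertex 3.992 -2.54 -1.286
vertex 3.627 -2.156 -1.261
vertex 3.953 -2.238 -0.852
endloop
endfacet
facet normal 0.422 -0.726 0.543
outer loop
vertex 3.992 -2.54 -1.286
vertex 3.953 -2.238 -0.852
vertex 2.953 -2.824 -0.859
endloop
endfacet
facet normal -0.751 -0.658 0.052
outer loop
vertex 1.476 0.311 -3.275
vertex 0.942 0.959 -2.79
vertex 1.178 0.595 -3.984
endloop
endfacet
facet normal 0.551 -0.669 -0.499
outer loop
vertex 2.418 1.681 -4.07
vertex 1.476 0.311 -3.275
vertex 1.178 0.595 -3.984
endloop
endfacet
facet normal -0.752 -0.657 0.052
outer loop
vertex 1.178 0.595 -3.984
vertex 0.942 0.959 -2.79
vertex 0.644 1.244 -3.499
endloop
endfacet
facet normal -0.364 0.347 -0.865
outer loop
vertex 0.644 1.244 -3.499
vertex 2.418 1.681 -4.07
vertex 1.178 0.595 -3.984
endloop
endfacet
facet normal 0.364 -0.347 0.864
outer loop
vertex 1.476 0.311 -3.275
vertex 2.182 2.045 -2.876
vertex 0.942 0.959 -2.79
endloop
endfacet
facet normal 0.550 -0.669 -0.500
outer loop
vertex 2.716 1.396 -3.361
vertex 1.476 0.311 -3.275
vertex 2.418 1.681 -4.07
endloop
endfacet
facet normal 0.364 -0.347 0.865
outer loop
vertex 2.716 1.396 -3.361
vertex 2.182 2.045 -2.876
vertex 1.476 0.311 -3.275
endloop
endfacet
facet normal -0.551 0.668 0.500
outer loop
vertex 0.942 0.959 -2.79
vertex 2.182 2.045 -2.876
vertex 0.644 1.244 -3.499
endloop
endfacet
facet normal -0.364 0.347 -0.864
outer loop
vertex 1.884 2.329 -3.585
vertex 2.418 1.681 -4.07
vertex 0.644 1.244 -3.499
endloop
endfacet
facet normal -0.551 0.669 0.499
outer loop
vertex 0.644 1.244 -3.499
vertex 2.182 2.045 -2.876
vertex 1.884 2.329 -3.585
endloop
endfacet
facet normal 0.751 0.658 -0.051
outer loop
vertex 1.884 2.329 -3.585
vertex 2.716 1.396 -3.361
vertex 2.418 1.681 -4.07
endloop
endfacet
facet normal 0.752 0.658 -0.052
outer loop
vertex 2.182 2.045 -2.876
vertex 2.716 1.396 -3.361
vertex 1.884 2.329 -3.585
endloop
endfacet
facet normal -0.268 -0.504 0.821
outer loop
vertex -3.2 0.197 0.116
vertex -2.889 -0.452 -0.181
vertex -2.454 0.025 0.254
endloop
endfacet
facet normal -0.138 0.182 0.974
outer loop
vertex -3.2 0.197 0.116
vertex -2.454 0.025 0.254
vertex -2.66 0.757 0.088
endloop
endfacet
facet normal -0.574 0.582 0.576
outer loop
vertex -3.2 0.197 0.116
vertex -2.66 0.757 0.088
vertex -3.223 0.732 -0.448
endloop
endfacet
facet normal -0.974 0.144 0.177
outer loop
vertex -3.2 0.197 0.116
vertex -3.223 0.732 -0.448
vertex -3.364 -0.014 -0.615
endloop
endfacet
facet normal -0.785 -0.526 0.328
outer loop
vertex -3.2 0.197 0.116
vertex -3.364 -0.014 -0.615
vertex -2.889 -0.452 -0.181
endloop
endfacet
facet normal 0.533 0.327 0.780
outer loop
vertex -2.66 0.757 0.088
vertex -2.454 0.025 0.254
vertex -2.016 0.454 -0.225
endloop
endfacet
facet normal 0.324 -0.782 0.533
outer loop
vertex -2.454 0.025 0.254
vertex -2.889 -0.452 -0.181
vertex -2.157 -0.292 -0.392
endloop
endfacet
facet normal -0.513 -0.817 -0.264
outer loop
vertex -2.889 -0.452 -0.181
vertex -3.364 -0.014 -0.615
vertex -2.72 -0.317 -0.928
endloop
endfacet
facet normal -0.818 0.268 -0.508
outer loop
vertex -3.364 -0.014 -0.615
vertex -3.223 0.732 -0.448
vertex -2.926 0.415 -1.094
endloop
endfacet
facet normal -0.174 0.975 0.137
outer loop
vertex -3.223 0.732 -0.448
vertex -2.66 0.757 0.088
vertex -2.491 0.892 -0.659
endloop
endfacet
facet normal 0.974 -0.144 -0.177
outer loop
vertex -2.18 0.243 -0.956
vertex -2.016 0.454 -0.225
vertex -2.157 -0.292 -0.392
endloop
endfacet
facet normal 0.574 -0.582 -0.576
outer loop
vertex -2.18 0.243 -0.956
vertex -2.157 -0.292 -0.392
vertex -2.72 -0.317 -0.928
endloop
endfacet
facet normal 0.138 -0.182 -0.974
outer loop
vertex -2.18 0.243 -0.956
vertex -2.72 -0.317 -0.928
vertex -2.926 0.415 -1.094
endloop
endfacet
facet normal 0.268 0.504 -0.821
outer loop
vertex -2.18 0.243 -0.956
vertex -2.926 0.415 -1.094
vertex -2.491 0.892 -0.659
endloop
endfacet
facet normal 0.785 0.526 -0.328
outer loop
vertex -2.18 0.243 -0.956
vertex -2.491 0.892 -0.659
vertex -2.016 0.454 -0.225
endloop
endfacet
facet normal 0.818 -0.268 0.508
outer loop
vertex -2.157 -0.292 -0.392
vertex -2.016 0.454 -0.225
vertex -2.454 0.025 0.254
endloop
endfacet
facet normal 0.174 -0.975 -0.137
outer loop
vertex -2.72 -0.317 -0.928
vertex -2.157 -0.292 -0.392
vertex -2.889 -0.452 -0.181
endloop
endfacet
facet normal -0.533 -0.327 -0.780
outer loop
vertex -2.926 0.415 -1.094
vertex -2.72 -0.317 -0.928
vertex -3.364 -0.014 -0.615
endloop
endfacet
facet normal -0.324 0.782 -0.533
outer loop
vertex -2.491 0.892 -0.659
vertex -2.926 0.415 -1.094
vertex -3.223 0.732 -0.448
endloop
endfacet
facet normal 0.513 0.817 0.264
outer loop
vertex -2.016 0.454 -0.225
vertex -2.491 0.892 -0.659
vertex -2.66 0.757 0.088
endloop
endfacet

endsolid


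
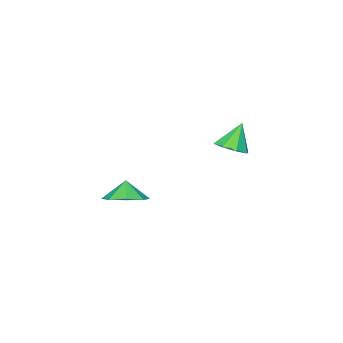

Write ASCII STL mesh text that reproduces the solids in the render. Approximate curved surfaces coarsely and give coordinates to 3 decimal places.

solid 
facet normal 0.346 0.317 -0.883
outer loop
vertex 4.464 0.858 -0.925
vertex 3.688 1.623 -0.955
vertex 4.708 1.573 -0.573
endloop
endfacet
facet normal 0.395 -0.511 0.763
outer loop
vertex 4.464 0.858 -0.925
vertex 4.708 1.573 -0.573
vertex 3.332 1.297 -0.045
endloop
endfacet
facet normal 0.346 0.317 -0.883
outer loop
vertex 4.708 1.573 -0.573
vertex 3.688 1.623 -0.955
vertex 4.355 2.318 -0.444
endloop
endfacet
facet normal 0.357 0.007 0.934
outer loop
vertex 4.708 1.573 -0.573
vertex 4.355 2.318 -0.444
vertex 3.332 1.297 -0.045
endloop
endfacet
facet normal 0.346 0.317 -0.883
outer loop
vertex 4.355 2.318 -0.444
vertex 3.688 1.623 -0.955
vertex 3.611 2.656 -0.614
endloop
endfacet
facet normal -0.032 0.392 0.920
outer loop
vertex 4.355 2.318 -0.444
vertex 3.611 2.656 -0.614
vertex 3.332 1.297 -0.045
endloop
endfacet
facet normal 0.347 0.317 -0.883
outer loop
vertex 3.611 2.656 -0.614
vertex 3.688 1.623 -0.955
vertex 2.913 2.389 -0.984
endloop
endfacet
facet normal -0.545 0.417 0.728
outer loop
vertex 3.611 2.656 -0.614
vertex 2.913 2.389 -0.984
vertex 3.332 1.297 -0.045
endloop
endfacet
facet normal 0.347 0.317 -0.883
outer loop
vertex 2.913 2.389 -0.984
vertex 3.688 1.623 -0.955
vertex 2.669 1.673 -1.337
endloop
endfacet
facet normal -0.880 0.068 0.471
outer loop
vertex 2.913 2.389 -0.984
vertex 2.669 1.673 -1.337
vertex 3.332 1.297 -0.045
endloop
endfacet
facet normal 0.347 0.317 -0.883
outer loop
vertex 2.669 1.673 -1.337
vertex 3.688 1.623 -0.955
vertex 3.022 0.928 -1.466
endloop
endfacet
facet normal -0.841 -0.450 0.300
outer loop
vertex 2.669 1.673 -1.337
vertex 3.022 0.928 -1.466
vertex 3.332 1.297 -0.045
endloop
endfacet
facet normal 0.347 0.317 -0.883
outer loop
vertex 3.022 0.928 -1.466
vertex 3.688 1.623 -0.955
vertex 3.765 0.591 -1.295
endloop
endfacet
facet normal -0.451 -0.835 0.315
outer loop
vertex 3.022 0.928 -1.466
vertex 3.765 0.591 -1.295
vertex 3.332 1.297 -0.045
endloop
endfacet
facet normal 0.346 0.317 -0.883
outer loop
vertex 3.765 0.591 -1.295
vertex 3.688 1.623 -0.955
vertex 4.464 0.858 -0.925
endloop
endfacet
facet normal 0.060 -0.860 0.507
outer loop
vertex 3.765 0.591 -1.295
vertex 4.464 0.858 -0.925
vertex 3.332 1.297 -0.045
endloop
endfacet
facet normal 0.491 -0.003 -0.871
outer loop
vertex -1.713 3.46 0.574
vertex -2.167 2.738 0.32
vertex -2.29 3.616 0.248
endloop
endfacet
facet normal -0.051 0.863 0.503
outer loop
vertex -1.713 3.46 0.574
vertex -2.29 3.616 0.248
vertex -2.933 2.742 1.68
endloop
endfacet
facet normal 0.490 -0.003 -0.872
outer loop
vertex -2.29 3.616 0.248
vertex -2.167 2.738 0.32
vertex -2.795 3.258 -0.035
endloop
endfacet
facet normal -0.633 0.754 0.176
outer loop
vertex -2.29 3.616 0.248
vertex -2.795 3.258 -0.035
vertex -2.933 2.742 1.68
endloop
endfacet
facet normal 0.490 -0.003 -0.872
outer loop
vertex -2.795 3.258 -0.035
vertex -2.167 2.738 0.32
vertex -2.933 2.595 -0.11
endloop
endfacet
facet normal -0.978 0.206 -0.017
outer loop
vertex -2.795 3.258 -0.035
vertex -2.933 2.595 -0.11
vertex -2.933 2.742 1.68
endloop
endfacet
facet normal 0.490 -0.003 -0.872
outer loop
vertex -2.933 2.595 -0.11
vertex -2.167 2.738 0.32
vertex -2.622 2.016 0.067
endloop
endfacet
facet normal -0.885 -0.464 0.038
outer loop
vertex -2.933 2.595 -0.11
vertex -2.622 2.016 0.067
vertex -2.933 2.742 1.68
endloop
endfacet
facet normal 0.490 -0.004 -0.871
outer loop
vertex -2.622 2.016 0.067
vertex -2.167 2.738 0.32
vertex -2.044 1.859 0.393
endloop
endfacet
facet normal -0.407 -0.860 0.308
outer loop
vertex -2.622 2.016 0.067
vertex -2.044 1.859 0.393
vertex -2.933 2.742 1.68
endloop
endfacet
facet normal 0.491 -0.004 -0.871
outer loop
vertex -2.044 1.859 0.393
vertex -2.167 2.738 0.32
vertex -1.539 2.217 0.676
endloop
endfacet
facet normal 0.176 -0.751 0.637
outer loop
vertex -2.044 1.859 0.393
vertex -1.539 2.217 0.676
vertex -2.933 2.742 1.68
endloop
endfacet
facet normal 0.491 -0.003 -0.871
outer loop
vertex -1.539 2.217 0.676
vertex -2.167 2.738 0.32
vertex -1.402 2.88 0.751
endloop
endfacet
facet normal 0.521 -0.202 0.829
outer loop
vertex -1.539 2.217 0.676
vertex -1.402 2.88 0.751
vertex -2.933 2.742 1.68
endloop
endfacet
facet normal 0.491 -0.002 -0.871
outer loop
vertex -1.402 2.88 0.751
vertex -2.167 2.738 0.32
vertex -1.713 3.46 0.574
endloop
endfacet
facet normal 0.428 0.466 0.774
outer loop
vertex -1.402 2.88 0.751
vertex -1.713 3.46 0.574
vertex -2.933 2.742 1.68
endloop
endfacet

endsolid


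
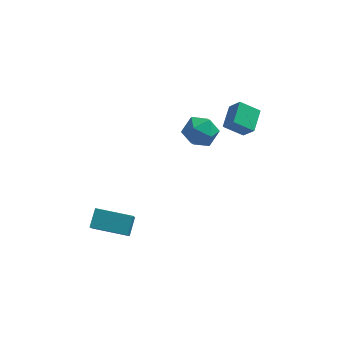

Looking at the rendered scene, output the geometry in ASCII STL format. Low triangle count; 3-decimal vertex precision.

solid 
facet normal -0.497 0.403 -0.768
outer loop
vertex 3.055 1.944 2.884
vertex 4.173 1.916 2.146
vertex 2.705 0.599 2.405
endloop
endfacet
facet normal -0.834 0.021 0.551
outer loop
vertex 3.267 0.144 3.274
vertex 3.055 1.944 2.884
vertex 2.705 0.599 2.405
endloop
endfacet
facet normal -0.497 0.403 -0.769
outer loop
vertex 2.705 0.599 2.405
vertex 4.173 1.916 2.146
vertex 3.823 0.571 1.668
endloop
endfacet
facet normal -0.238 -0.915 -0.326
outer loop
vertex 3.823 0.571 1.668
vertex 3.267 0.144 3.274
vertex 2.705 0.599 2.405
endloop
endfacet
facet normal 0.238 0.915 0.325
outer loop
vertex 3.055 1.944 2.884
vertex 4.735 1.461 3.015
vertex 4.173 1.916 2.146
endloop
endfacet
facet normal -0.834 0.021 0.551
outer loop
vertex 3.617 1.489 3.752
vertex 3.055 1.944 2.884
vertex 3.267 0.144 3.274
endloop
endfacet
facet normal 0.238 0.915 0.326
outer loop
vertex 3.617 1.489 3.752
vertex 4.735 1.461 3.015
vertex 3.055 1.944 2.884
endloop
endfacet
facet normal 0.834 -0.021 -0.551
outer loop
vertex 4.173 1.916 2.146
vertex 4.735 1.461 3.015
vertex 3.823 0.571 1.668
endloop
endfacet
facet normal -0.238 -0.915 -0.326
outer loop
vertex 4.385 0.116 2.536
vertex 3.267 0.144 3.274
vertex 3.823 0.571 1.668
endloop
endfacet
facet normal 0.834 -0.021 -0.551
outer loop
vertex 3.823 0.571 1.668
vertex 4.735 1.461 3.015
vertex 4.385 0.116 2.536
endloop
endfacet
facet normal 0.497 -0.403 0.769
outer loop
vertex 4.385 0.116 2.536
vertex 3.617 1.489 3.752
vertex 3.267 0.144 3.274
endloop
endfacet
facet normal 0.497 -0.403 0.769
outer loop
vertex 4.735 1.461 3.015
vertex 3.617 1.489 3.752
vertex 4.385 0.116 2.536
endloop
endfacet
facet normal -0.975 0.182 0.125
outer loop
vertex -4.316 -3.978 -2.045
vertex -4.05 -3.072 -1.287
vertex -4.278 -2.81 -3.453
endloop
endfacet
facet normal -0.220 -0.748 -0.626
outer loop
vertex -2.25 -3.188 -3.713
vertex -4.316 -3.978 -2.045
vertex -4.278 -2.81 -3.453
endloop
endfacet
facet normal -0.975 0.181 0.125
outer loop
vertex -4.278 -2.81 -3.453
vertex -4.05 -3.072 -1.287
vertex -4.013 -1.905 -2.696
endloop
endfacet
facet normal 0.020 0.638 -0.770
outer loop
vertex -4.013 -1.905 -2.696
vertex -2.25 -3.188 -3.713
vertex -4.278 -2.81 -3.453
endloop
endfacet
facet normal -0.020 -0.638 0.770
outer loop
vertex -4.316 -3.978 -2.045
vertex -2.022 -3.45 -1.547
vertex -4.05 -3.072 -1.287
endloop
endfacet
facet normal -0.219 -0.749 -0.626
outer loop
vertex -2.287 -4.355 -2.304
vertex -4.316 -3.978 -2.045
vertex -2.25 -3.188 -3.713
endloop
endfacet
facet normal -0.020 -0.638 0.770
outer loop
vertex -2.287 -4.355 -2.304
vertex -2.022 -3.45 -1.547
vertex -4.316 -3.978 -2.045
endloop
endfacet
facet normal 0.220 0.748 0.626
outer loop
vertex -4.05 -3.072 -1.287
vertex -2.022 -3.45 -1.547
vertex -4.013 -1.905 -2.696
endloop
endfacet
facet normal 0.020 0.638 -0.770
outer loop
vertex -1.984 -2.282 -2.955
vertex -2.25 -3.188 -3.713
vertex -4.013 -1.905 -2.696
endloop
endfacet
facet normal 0.219 0.748 0.626
outer loop
vertex -4.013 -1.905 -2.696
vertex -2.022 -3.45 -1.547
vertex -1.984 -2.282 -2.955
endloop
endfacet
facet normal 0.975 -0.182 -0.125
outer loop
vertex -1.984 -2.282 -2.955
vertex -2.287 -4.355 -2.304
vertex -2.25 -3.188 -3.713
endloop
endfacet
facet normal 0.975 -0.182 -0.124
outer loop
vertex -2.022 -3.45 -1.547
vertex -2.287 -4.355 -2.304
vertex -1.984 -2.282 -2.955
endloop
endfacet
facet normal -0.848 0.497 0.187
outer loop
vertex 0.904 2.832 0.202
vertex 0.439 1.888 0.602
vertex 0.996 2.578 1.294
endloop
endfacet
facet normal -0.281 0.929 0.240
outer loop
vertex 0.904 2.832 0.202
vertex 0.996 2.578 1.294
vertex 1.881 2.99 0.735
endloop
endfacet
facet normal 0.062 0.921 -0.386
outer loop
vertex 0.904 2.832 0.202
vertex 1.881 2.99 0.735
vertex 1.871 2.556 -0.302
endloop
endfacet
facet normal -0.292 0.483 -0.825
outer loop
vertex 0.904 2.832 0.202
vertex 1.871 2.556 -0.302
vertex 0.979 1.875 -0.385
endloop
endfacet
facet normal -0.854 0.222 -0.470
outer loop
vertex 0.904 2.832 0.202
vertex 0.979 1.875 -0.385
vertex 0.439 1.888 0.602
endloop
endfacet
facet normal 0.156 0.660 0.734
outer loop
vertex 1.881 2.99 0.735
vertex 0.996 2.578 1.294
vertex 2.021 2.145 1.465
endloop
endfacet
facet normal -0.759 -0.039 0.650
outer loop
vertex 0.996 2.578 1.294
vertex 0.439 1.888 0.602
vertex 1.129 1.464 1.382
endloop
endfacet
facet normal -0.770 -0.486 -0.415
outer loop
vertex 0.439 1.888 0.602
vertex 0.979 1.875 -0.385
vertex 1.119 1.03 0.345
endloop
endfacet
facet normal 0.139 -0.061 -0.988
outer loop
vertex 0.979 1.875 -0.385
vertex 1.871 2.556 -0.302
vertex 2.004 1.442 -0.214
endloop
endfacet
facet normal 0.711 0.646 -0.277
outer loop
vertex 1.871 2.556 -0.302
vertex 1.881 2.99 0.735
vertex 2.561 2.132 0.478
endloop
endfacet
facet normal 0.292 -0.483 0.825
outer loop
vertex 2.096 1.188 0.878
vertex 2.021 2.145 1.465
vertex 1.129 1.464 1.382
endloop
endfacet
facet normal -0.062 -0.921 0.386
outer loop
vertex 2.096 1.188 0.878
vertex 1.129 1.464 1.382
vertex 1.119 1.03 0.345
endloop
endfacet
facet normal 0.281 -0.929 -0.240
outer loop
vertex 2.096 1.188 0.878
vertex 1.119 1.03 0.345
vertex 2.004 1.442 -0.214
endloop
endfacet
facet normal 0.848 -0.497 -0.187
outer loop
vertex 2.096 1.188 0.878
vertex 2.004 1.442 -0.214
vertex 2.561 2.132 0.478
endloop
endfacet
facet normal 0.854 -0.222 0.470
outer loop
vertex 2.096 1.188 0.878
vertex 2.561 2.132 0.478
vertex 2.021 2.145 1.465
endloop
endfacet
facet normal -0.139 0.061 0.988
outer loop
vertex 1.129 1.464 1.382
vertex 2.021 2.145 1.465
vertex 0.996 2.578 1.294
endloop
endfacet
facet normal -0.711 -0.646 0.277
outer loop
vertex 1.119 1.03 0.345
vertex 1.129 1.464 1.382
vertex 0.439 1.888 0.602
endloop
endfacet
facet normal -0.156 -0.660 -0.734
outer loop
vertex 2.004 1.442 -0.214
vertex 1.119 1.03 0.345
vertex 0.979 1.875 -0.385
endloop
endfacet
facet normal 0.759 0.039 -0.650
outer loop
vertex 2.561 2.132 0.478
vertex 2.004 1.442 -0.214
vertex 1.871 2.556 -0.302
endloop
endfacet
facet normal 0.770 0.486 0.415
outer loop
vertex 2.021 2.145 1.465
vertex 2.561 2.132 0.478
vertex 1.881 2.99 0.735
endloop
endfacet

endsolid


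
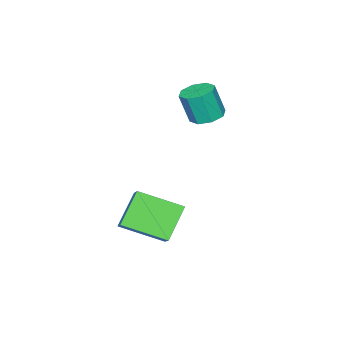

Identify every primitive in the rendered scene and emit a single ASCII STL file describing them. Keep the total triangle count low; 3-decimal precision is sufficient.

solid 
facet normal -0.553 -0.568 -0.609
outer loop
vertex 2.02 -3.789 -1.829
vertex 1.065 -2.069 -2.564
vertex 3.29 -3.637 -3.124
endloop
endfacet
facet normal 0.455 -0.819 0.350
outer loop
vertex 4.115 -2.791 -2.216
vertex 2.02 -3.789 -1.829
vertex 3.29 -3.637 -3.124
endloop
endfacet
facet normal -0.553 -0.568 -0.609
outer loop
vertex 3.29 -3.637 -3.124
vertex 1.065 -2.069 -2.564
vertex 2.335 -1.917 -3.859
endloop
endfacet
facet normal 0.698 0.083 -0.712
outer loop
vertex 2.335 -1.917 -3.859
vertex 4.115 -2.791 -2.216
vertex 3.29 -3.637 -3.124
endloop
endfacet
facet normal -0.698 -0.083 0.712
outer loop
vertex 2.02 -3.789 -1.829
vertex 1.89 -1.223 -1.656
vertex 1.065 -2.069 -2.564
endloop
endfacet
facet normal 0.455 -0.819 0.350
outer loop
vertex 2.845 -2.943 -0.921
vertex 2.02 -3.789 -1.829
vertex 4.115 -2.791 -2.216
endloop
endfacet
facet normal -0.698 -0.083 0.712
outer loop
vertex 2.845 -2.943 -0.921
vertex 1.89 -1.223 -1.656
vertex 2.02 -3.789 -1.829
endloop
endfacet
facet normal -0.455 0.819 -0.350
outer loop
vertex 1.065 -2.069 -2.564
vertex 1.89 -1.223 -1.656
vertex 2.335 -1.917 -3.859
endloop
endfacet
facet normal 0.698 0.083 -0.712
outer loop
vertex 3.16 -1.071 -2.951
vertex 4.115 -2.791 -2.216
vertex 2.335 -1.917 -3.859
endloop
endfacet
facet normal -0.455 0.819 -0.350
outer loop
vertex 2.335 -1.917 -3.859
vertex 1.89 -1.223 -1.656
vertex 3.16 -1.071 -2.951
endloop
endfacet
facet normal 0.553 0.568 0.609
outer loop
vertex 3.16 -1.071 -2.951
vertex 2.845 -2.943 -0.921
vertex 4.115 -2.791 -2.216
endloop
endfacet
facet normal 0.553 0.568 0.609
outer loop
vertex 1.89 -1.223 -1.656
vertex 2.845 -2.943 -0.921
vertex 3.16 -1.071 -2.951
endloop
endfacet
facet normal -0.145 0.263 -0.954
outer loop
vertex -1.409 -3.532 0.971
vertex -2.023 -3.055 1.196
vertex -1.225 -2.955 1.102
endloop
endfacet
facet normal 0.944 -0.253 -0.213
outer loop
vertex -1.409 -3.532 0.971
vertex -1.225 -2.955 1.102
vertex -1.183 -3.943 2.458
endloop
endfacet
facet normal 0.943 -0.254 -0.214
outer loop
vertex -1.183 -3.943 2.458
vertex -1.225 -2.955 1.102
vertex -0.998 -3.366 2.59
endloop
endfacet
facet normal 0.145 -0.265 0.953
outer loop
vertex -1.183 -3.943 2.458
vertex -0.998 -3.366 2.59
vertex -1.797 -3.465 2.684
endloop
endfacet
facet normal -0.145 0.263 -0.954
outer loop
vertex -1.225 -2.955 1.102
vertex -2.023 -3.055 1.196
vertex -1.508 -2.436 1.288
endloop
endfacet
facet normal 0.878 0.479 -0.002
outer loop
vertex -1.225 -2.955 1.102
vertex -1.508 -2.436 1.288
vertex -0.998 -3.366 2.59
endloop
endfacet
facet normal 0.877 0.480 -0.001
outer loop
vertex -0.998 -3.366 2.59
vertex -1.508 -2.436 1.288
vertex -1.282 -2.847 2.776
endloop
endfacet
facet normal 0.145 -0.263 0.954
outer loop
vertex -0.998 -3.366 2.59
vertex -1.282 -2.847 2.776
vertex -1.797 -3.465 2.684
endloop
endfacet
facet normal -0.146 0.264 -0.953
outer loop
vertex -1.508 -2.436 1.288
vertex -2.023 -3.055 1.196
vertex -2.093 -2.28 1.421
endloop
endfacet
facet normal 0.297 0.931 0.212
outer loop
vertex -1.508 -2.436 1.288
vertex -2.093 -2.28 1.421
vertex -1.282 -2.847 2.776
endloop
endfacet
facet normal 0.298 0.931 0.211
outer loop
vertex -1.282 -2.847 2.776
vertex -2.093 -2.28 1.421
vertex -1.867 -2.69 2.909
endloop
endfacet
facet normal 0.146 -0.264 0.954
outer loop
vertex -1.282 -2.847 2.776
vertex -1.867 -2.69 2.909
vertex -1.797 -3.465 2.684
endloop
endfacet
facet normal -0.146 0.264 -0.954
outer loop
vertex -2.093 -2.28 1.421
vertex -2.023 -3.055 1.196
vertex -2.637 -2.577 1.422
endloop
endfacet
facet normal -0.457 0.837 0.300
outer loop
vertex -2.093 -2.28 1.421
vertex -2.637 -2.577 1.422
vertex -1.867 -2.69 2.909
endloop
endfacet
facet normal -0.458 0.836 0.301
outer loop
vertex -1.867 -2.69 2.909
vertex -2.637 -2.577 1.422
vertex -2.411 -2.988 2.909
endloop
endfacet
facet normal 0.145 -0.264 0.954
outer loop
vertex -1.867 -2.69 2.909
vertex -2.411 -2.988 2.909
vertex -1.797 -3.465 2.684
endloop
endfacet
facet normal -0.145 0.265 -0.953
outer loop
vertex -2.637 -2.577 1.422
vertex -2.023 -3.055 1.196
vertex -2.822 -3.154 1.29
endloop
endfacet
facet normal -0.943 0.254 0.213
outer loop
vertex -2.637 -2.577 1.422
vertex -2.822 -3.154 1.29
vertex -2.411 -2.988 2.909
endloop
endfacet
facet normal -0.944 0.252 0.214
outer loop
vertex -2.411 -2.988 2.909
vertex -2.822 -3.154 1.29
vertex -2.595 -3.565 2.778
endloop
endfacet
facet normal 0.145 -0.263 0.954
outer loop
vertex -2.411 -2.988 2.909
vertex -2.595 -3.565 2.778
vertex -1.797 -3.465 2.684
endloop
endfacet
facet normal -0.145 0.263 -0.954
outer loop
vertex -2.822 -3.154 1.29
vertex -2.023 -3.055 1.196
vertex -2.538 -3.673 1.104
endloop
endfacet
facet normal -0.877 -0.480 0.001
outer loop
vertex -2.822 -3.154 1.29
vertex -2.538 -3.673 1.104
vertex -2.595 -3.565 2.778
endloop
endfacet
facet normal -0.878 -0.479 0.001
outer loop
vertex -2.595 -3.565 2.778
vertex -2.538 -3.673 1.104
vertex -2.312 -4.084 2.592
endloop
endfacet
facet normal 0.145 -0.263 0.954
outer loop
vertex -2.595 -3.565 2.778
vertex -2.312 -4.084 2.592
vertex -1.797 -3.465 2.684
endloop
endfacet
facet normal -0.146 0.264 -0.954
outer loop
vertex -2.538 -3.673 1.104
vertex -2.023 -3.055 1.196
vertex -1.953 -3.83 0.971
endloop
endfacet
facet normal -0.298 -0.931 -0.212
outer loop
vertex -2.538 -3.673 1.104
vertex -1.953 -3.83 0.971
vertex -2.312 -4.084 2.592
endloop
endfacet
facet normal -0.296 -0.931 -0.212
outer loop
vertex -2.312 -4.084 2.592
vertex -1.953 -3.83 0.971
vertex -1.727 -4.24 2.459
endloop
endfacet
facet normal 0.146 -0.264 0.953
outer loop
vertex -2.312 -4.084 2.592
vertex -1.727 -4.24 2.459
vertex -1.797 -3.465 2.684
endloop
endfacet
facet normal -0.145 0.264 -0.954
outer loop
vertex -1.953 -3.83 0.971
vertex -2.023 -3.055 1.196
vertex -1.409 -3.532 0.971
endloop
endfacet
facet normal 0.458 -0.837 -0.300
outer loop
vertex -1.953 -3.83 0.971
vertex -1.409 -3.532 0.971
vertex -1.727 -4.24 2.459
endloop
endfacet
facet normal 0.457 -0.837 -0.301
outer loop
vertex -1.727 -4.24 2.459
vertex -1.409 -3.532 0.971
vertex -1.183 -3.943 2.458
endloop
endfacet
facet normal 0.146 -0.264 0.954
outer loop
vertex -1.727 -4.24 2.459
vertex -1.183 -3.943 2.458
vertex -1.797 -3.465 2.684
endloop
endfacet

endsolid


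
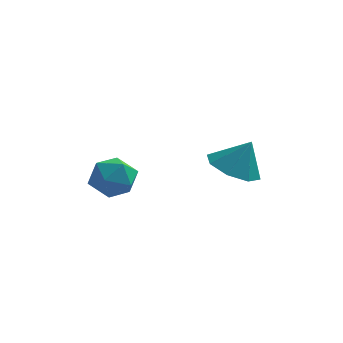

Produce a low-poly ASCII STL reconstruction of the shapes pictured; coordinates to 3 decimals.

solid 
facet normal -0.435 -0.100 -0.895
outer loop
vertex 4.457 -0.143 2.174
vertex 3.588 -0.003 2.581
vertex 4.263 0.573 2.188
endloop
endfacet
facet normal 0.954 0.255 0.159
outer loop
vertex 4.457 -0.143 2.174
vertex 4.263 0.573 2.188
vertex 4.132 0.123 3.699
endloop
endfacet
facet normal -0.436 -0.100 -0.895
outer loop
vertex 4.263 0.573 2.188
vertex 3.588 -0.003 2.581
vertex 3.673 0.952 2.433
endloop
endfacet
facet normal 0.598 0.753 0.276
outer loop
vertex 4.263 0.573 2.188
vertex 3.673 0.952 2.433
vertex 4.132 0.123 3.699
endloop
endfacet
facet normal -0.435 -0.100 -0.895
outer loop
vertex 3.673 0.952 2.433
vertex 3.588 -0.003 2.581
vertex 3.033 0.772 2.764
endloop
endfacet
facet normal 0.041 0.843 0.537
outer loop
vertex 3.673 0.952 2.433
vertex 3.033 0.772 2.764
vertex 4.132 0.123 3.699
endloop
endfacet
facet normal -0.435 -0.100 -0.895
outer loop
vertex 3.033 0.772 2.764
vertex 3.588 -0.003 2.581
vertex 2.719 0.138 2.988
endloop
endfacet
facet normal -0.392 0.473 0.789
outer loop
vertex 3.033 0.772 2.764
vertex 2.719 0.138 2.988
vertex 4.132 0.123 3.699
endloop
endfacet
facet normal -0.435 -0.099 -0.895
outer loop
vertex 2.719 0.138 2.988
vertex 3.588 -0.003 2.581
vertex 2.913 -0.579 2.973
endloop
endfacet
facet normal -0.446 -0.139 0.884
outer loop
vertex 2.719 0.138 2.988
vertex 2.913 -0.579 2.973
vertex 4.132 0.123 3.699
endloop
endfacet
facet normal -0.434 -0.100 -0.895
outer loop
vertex 2.913 -0.579 2.973
vertex 3.588 -0.003 2.581
vertex 3.503 -0.957 2.729
endloop
endfacet
facet normal -0.090 -0.636 0.767
outer loop
vertex 2.913 -0.579 2.973
vertex 3.503 -0.957 2.729
vertex 4.132 0.123 3.699
endloop
endfacet
facet normal -0.435 -0.100 -0.895
outer loop
vertex 3.503 -0.957 2.729
vertex 3.588 -0.003 2.581
vertex 4.143 -0.777 2.398
endloop
endfacet
facet normal 0.466 -0.726 0.506
outer loop
vertex 3.503 -0.957 2.729
vertex 4.143 -0.777 2.398
vertex 4.132 0.123 3.699
endloop
endfacet
facet normal -0.435 -0.101 -0.895
outer loop
vertex 4.143 -0.777 2.398
vertex 3.588 -0.003 2.581
vertex 4.457 -0.143 2.174
endloop
endfacet
facet normal 0.899 -0.356 0.254
outer loop
vertex 4.143 -0.777 2.398
vertex 4.457 -0.143 2.174
vertex 4.132 0.123 3.699
endloop
endfacet
facet normal -0.963 0.032 0.269
outer loop
vertex -0.73 -0.578 2.41
vertex -0.808 -1.429 2.231
vertex -0.576 -1.171 3.032
endloop
endfacet
facet normal -0.580 0.513 0.633
outer loop
vertex -0.73 -0.578 2.41
vertex -0.576 -1.171 3.032
vertex -0.052 -0.477 2.95
endloop
endfacet
facet normal -0.270 0.949 0.162
outer loop
vertex -0.73 -0.578 2.41
vertex -0.052 -0.477 2.95
vertex 0.038 -0.306 2.099
endloop
endfacet
facet normal -0.461 0.738 -0.493
outer loop
vertex -0.73 -0.578 2.41
vertex 0.038 -0.306 2.099
vertex -0.429 -0.895 1.655
endloop
endfacet
facet normal -0.888 0.171 -0.426
outer loop
vertex -0.73 -0.578 2.41
vertex -0.429 -0.895 1.655
vertex -0.808 -1.429 2.231
endloop
endfacet
facet normal -0.065 0.165 0.984
outer loop
vertex -0.052 -0.477 2.95
vertex -0.576 -1.171 3.032
vertex 0.289 -1.265 3.105
endloop
endfacet
facet normal -0.684 -0.613 0.396
outer loop
vertex -0.576 -1.171 3.032
vertex -0.808 -1.429 2.231
vertex -0.178 -1.854 2.661
endloop
endfacet
facet normal -0.563 -0.387 -0.730
outer loop
vertex -0.808 -1.429 2.231
vertex -0.429 -0.895 1.655
vertex -0.088 -1.683 1.81
endloop
endfacet
facet normal 0.128 0.530 -0.838
outer loop
vertex -0.429 -0.895 1.655
vertex 0.038 -0.306 2.099
vertex 0.436 -0.989 1.728
endloop
endfacet
facet normal 0.437 0.872 0.221
outer loop
vertex 0.038 -0.306 2.099
vertex -0.052 -0.477 2.95
vertex 0.668 -0.731 2.529
endloop
endfacet
facet normal 0.461 -0.738 0.493
outer loop
vertex 0.59 -1.582 2.35
vertex 0.289 -1.265 3.105
vertex -0.178 -1.854 2.661
endloop
endfacet
facet normal 0.270 -0.949 -0.162
outer loop
vertex 0.59 -1.582 2.35
vertex -0.178 -1.854 2.661
vertex -0.088 -1.683 1.81
endloop
endfacet
facet normal 0.580 -0.513 -0.633
outer loop
vertex 0.59 -1.582 2.35
vertex -0.088 -1.683 1.81
vertex 0.436 -0.989 1.728
endloop
endfacet
facet normal 0.963 -0.032 -0.269
outer loop
vertex 0.59 -1.582 2.35
vertex 0.436 -0.989 1.728
vertex 0.668 -0.731 2.529
endloop
endfacet
facet normal 0.888 -0.171 0.426
outer loop
vertex 0.59 -1.582 2.35
vertex 0.668 -0.731 2.529
vertex 0.289 -1.265 3.105
endloop
endfacet
facet normal -0.128 -0.530 0.838
outer loop
vertex -0.178 -1.854 2.661
vertex 0.289 -1.265 3.105
vertex -0.576 -1.171 3.032
endloop
endfacet
facet normal -0.437 -0.872 -0.221
outer loop
vertex -0.088 -1.683 1.81
vertex -0.178 -1.854 2.661
vertex -0.808 -1.429 2.231
endloop
endfacet
facet normal 0.065 -0.165 -0.984
outer loop
vertex 0.436 -0.989 1.728
vertex -0.088 -1.683 1.81
vertex -0.429 -0.895 1.655
endloop
endfacet
facet normal 0.684 0.613 -0.396
outer loop
vertex 0.668 -0.731 2.529
vertex 0.436 -0.989 1.728
vertex 0.038 -0.306 2.099
endloop
endfacet
facet normal 0.563 0.387 0.730
outer loop
vertex 0.289 -1.265 3.105
vertex 0.668 -0.731 2.529
vertex -0.052 -0.477 2.95
endloop
endfacet

endsolid


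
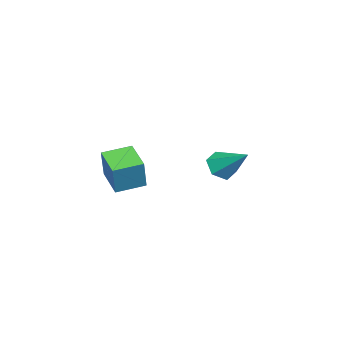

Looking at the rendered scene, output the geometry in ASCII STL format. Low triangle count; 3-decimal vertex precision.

solid 
facet normal -0.344 -0.739 -0.579
outer loop
vertex 2.053 1.675 0.309
vertex 1.322 1.851 0.519
vertex 1.642 2.192 -0.106
endloop
endfacet
facet normal 0.849 0.383 -0.364
outer loop
vertex 2.053 1.675 0.309
vertex 1.642 2.192 -0.106
vertex 1.918 3.129 1.521
endloop
endfacet
facet normal -0.344 -0.739 -0.579
outer loop
vertex 1.642 2.192 -0.106
vertex 1.322 1.851 0.519
vertex 0.911 2.368 0.104
endloop
endfacet
facet normal 0.062 0.860 -0.506
outer loop
vertex 1.642 2.192 -0.106
vertex 0.911 2.368 0.104
vertex 1.918 3.129 1.521
endloop
endfacet
facet normal -0.344 -0.739 -0.580
outer loop
vertex 0.911 2.368 0.104
vertex 1.322 1.851 0.519
vertex 0.592 2.027 0.728
endloop
endfacet
facet normal -0.662 0.746 0.070
outer loop
vertex 0.911 2.368 0.104
vertex 0.592 2.027 0.728
vertex 1.918 3.129 1.521
endloop
endfacet
facet normal -0.344 -0.739 -0.580
outer loop
vertex 0.592 2.027 0.728
vertex 1.322 1.851 0.519
vertex 1.003 1.51 1.143
endloop
endfacet
facet normal -0.599 0.155 0.786
outer loop
vertex 0.592 2.027 0.728
vertex 1.003 1.51 1.143
vertex 1.918 3.129 1.521
endloop
endfacet
facet normal -0.344 -0.739 -0.580
outer loop
vertex 1.003 1.51 1.143
vertex 1.322 1.851 0.519
vertex 1.734 1.334 0.933
endloop
endfacet
facet normal 0.189 -0.323 0.927
outer loop
vertex 1.003 1.51 1.143
vertex 1.734 1.334 0.933
vertex 1.918 3.129 1.521
endloop
endfacet
facet normal -0.344 -0.739 -0.580
outer loop
vertex 1.734 1.334 0.933
vertex 1.322 1.851 0.519
vertex 2.053 1.675 0.309
endloop
endfacet
facet normal 0.912 -0.209 0.352
outer loop
vertex 1.734 1.334 0.933
vertex 2.053 1.675 0.309
vertex 1.918 3.129 1.521
endloop
endfacet
facet normal -0.572 0.802 0.173
outer loop
vertex -0.449 -2.598 0.448
vertex 0.688 -1.676 -0.064
vertex -1.037 -2.697 -1.037
endloop
endfacet
facet normal -0.734 -0.594 0.330
outer loop
vertex -0.248 -3.804 -1.276
vertex -0.449 -2.598 0.448
vertex -1.037 -2.697 -1.037
endloop
endfacet
facet normal -0.572 0.802 0.173
outer loop
vertex -1.037 -2.697 -1.037
vertex 0.688 -1.676 -0.064
vertex 0.099 -1.776 -1.549
endloop
endfacet
facet normal -0.368 -0.062 -0.928
outer loop
vertex 0.099 -1.776 -1.549
vertex -0.248 -3.804 -1.276
vertex -1.037 -2.697 -1.037
endloop
endfacet
facet normal 0.368 0.062 0.928
outer loop
vertex -0.449 -2.598 0.448
vertex 1.477 -2.783 -0.303
vertex 0.688 -1.676 -0.064
endloop
endfacet
facet normal -0.733 -0.595 0.331
outer loop
vertex 0.341 -3.704 0.209
vertex -0.449 -2.598 0.448
vertex -0.248 -3.804 -1.276
endloop
endfacet
facet normal 0.368 0.062 0.928
outer loop
vertex 0.341 -3.704 0.209
vertex 1.477 -2.783 -0.303
vertex -0.449 -2.598 0.448
endloop
endfacet
facet normal 0.733 0.594 -0.331
outer loop
vertex 0.688 -1.676 -0.064
vertex 1.477 -2.783 -0.303
vertex 0.099 -1.776 -1.549
endloop
endfacet
facet normal -0.368 -0.062 -0.928
outer loop
vertex 0.889 -2.882 -1.788
vertex -0.248 -3.804 -1.276
vertex 0.099 -1.776 -1.549
endloop
endfacet
facet normal 0.733 0.595 -0.330
outer loop
vertex 0.099 -1.776 -1.549
vertex 1.477 -2.783 -0.303
vertex 0.889 -2.882 -1.788
endloop
endfacet
facet normal 0.572 -0.802 -0.173
outer loop
vertex 0.889 -2.882 -1.788
vertex 0.341 -3.704 0.209
vertex -0.248 -3.804 -1.276
endloop
endfacet
facet normal 0.572 -0.802 -0.173
outer loop
vertex 1.477 -2.783 -0.303
vertex 0.341 -3.704 0.209
vertex 0.889 -2.882 -1.788
endloop
endfacet

endsolid


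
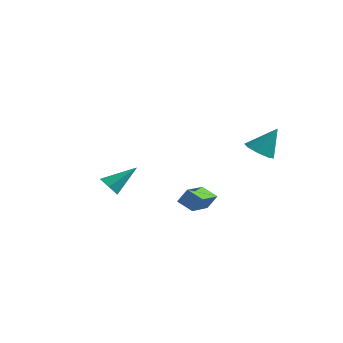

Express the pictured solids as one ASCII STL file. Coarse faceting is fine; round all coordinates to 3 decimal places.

solid 
facet normal -0.487 -0.637 -0.597
outer loop
vertex -3.927 -2.19 -4.845
vertex -4.207 -2.6 -4.179
vertex -4.646 -1.97 -4.493
endloop
endfacet
facet normal 0.056 0.894 -0.444
outer loop
vertex -3.927 -2.19 -4.845
vertex -4.646 -1.97 -4.493
vertex -3.213 -1.3 -2.961
endloop
endfacet
facet normal -0.487 -0.637 -0.598
outer loop
vertex -4.646 -1.97 -4.493
vertex -4.207 -2.6 -4.179
vertex -4.926 -2.38 -3.828
endloop
endfacet
facet normal -0.598 0.770 0.223
outer loop
vertex -4.646 -1.97 -4.493
vertex -4.926 -2.38 -3.828
vertex -3.213 -1.3 -2.961
endloop
endfacet
facet normal -0.487 -0.638 -0.597
outer loop
vertex -4.926 -2.38 -3.828
vertex -4.207 -2.6 -4.179
vertex -4.486 -3.01 -3.514
endloop
endfacet
facet normal -0.493 0.087 0.866
outer loop
vertex -4.926 -2.38 -3.828
vertex -4.486 -3.01 -3.514
vertex -3.213 -1.3 -2.961
endloop
endfacet
facet normal -0.487 -0.638 -0.597
outer loop
vertex -4.486 -3.01 -3.514
vertex -4.207 -2.6 -4.179
vertex -3.767 -3.23 -3.865
endloop
endfacet
facet normal 0.267 -0.471 0.841
outer loop
vertex -4.486 -3.01 -3.514
vertex -3.767 -3.23 -3.865
vertex -3.213 -1.3 -2.961
endloop
endfacet
facet normal -0.487 -0.638 -0.597
outer loop
vertex -3.767 -3.23 -3.865
vertex -4.207 -2.6 -4.179
vertex -3.488 -2.82 -4.53
endloop
endfacet
facet normal 0.922 -0.346 0.174
outer loop
vertex -3.767 -3.23 -3.865
vertex -3.488 -2.82 -4.53
vertex -3.213 -1.3 -2.961
endloop
endfacet
facet normal -0.487 -0.638 -0.597
outer loop
vertex -3.488 -2.82 -4.53
vertex -4.207 -2.6 -4.179
vertex -3.927 -2.19 -4.845
endloop
endfacet
facet normal 0.817 0.335 -0.468
outer loop
vertex -3.488 -2.82 -4.53
vertex -3.927 -2.19 -4.845
vertex -3.213 -1.3 -2.961
endloop
endfacet
facet normal -0.374 -0.401 -0.836
outer loop
vertex 4.046 1.005 -1.5
vertex 3.27 0.775 -1.042
vertex 3.553 1.517 -1.525
endloop
endfacet
facet normal 0.716 0.682 -0.149
outer loop
vertex 4.046 1.005 -1.5
vertex 3.553 1.517 -1.525
vertex 3.97 1.525 0.522
endloop
endfacet
facet normal -0.375 -0.401 -0.836
outer loop
vertex 3.553 1.517 -1.525
vertex 3.27 0.775 -1.042
vertex 2.894 1.595 -1.267
endloop
endfacet
facet normal 0.108 0.994 -0.026
outer loop
vertex 3.553 1.517 -1.525
vertex 2.894 1.595 -1.267
vertex 3.97 1.525 0.522
endloop
endfacet
facet normal -0.374 -0.401 -0.836
outer loop
vertex 2.894 1.595 -1.267
vertex 3.27 0.775 -1.042
vertex 2.455 1.192 -0.877
endloop
endfacet
facet normal -0.473 0.822 0.317
outer loop
vertex 2.894 1.595 -1.267
vertex 2.455 1.192 -0.877
vertex 3.97 1.525 0.522
endloop
endfacet
facet normal -0.374 -0.401 -0.836
outer loop
vertex 2.455 1.192 -0.877
vertex 3.27 0.775 -1.042
vertex 2.494 0.545 -0.584
endloop
endfacet
facet normal -0.685 0.266 0.678
outer loop
vertex 2.455 1.192 -0.877
vertex 2.494 0.545 -0.584
vertex 3.97 1.525 0.522
endloop
endfacet
facet normal -0.374 -0.402 -0.836
outer loop
vertex 2.494 0.545 -0.584
vertex 3.27 0.775 -1.042
vertex 2.987 0.032 -0.558
endloop
endfacet
facet normal -0.405 -0.346 0.847
outer loop
vertex 2.494 0.545 -0.584
vertex 2.987 0.032 -0.558
vertex 3.97 1.525 0.522
endloop
endfacet
facet normal -0.374 -0.402 -0.836
outer loop
vertex 2.987 0.032 -0.558
vertex 3.27 0.775 -1.042
vertex 3.646 -0.045 -0.816
endloop
endfacet
facet normal 0.206 -0.659 0.723
outer loop
vertex 2.987 0.032 -0.558
vertex 3.646 -0.045 -0.816
vertex 3.97 1.525 0.522
endloop
endfacet
facet normal -0.375 -0.402 -0.835
outer loop
vertex 3.646 -0.045 -0.816
vertex 3.27 0.775 -1.042
vertex 4.084 0.357 -1.206
endloop
endfacet
facet normal 0.786 -0.487 0.381
outer loop
vertex 3.646 -0.045 -0.816
vertex 4.084 0.357 -1.206
vertex 3.97 1.525 0.522
endloop
endfacet
facet normal -0.374 -0.401 -0.836
outer loop
vertex 4.084 0.357 -1.206
vertex 3.27 0.775 -1.042
vertex 4.046 1.005 -1.5
endloop
endfacet
facet normal 0.998 0.068 0.020
outer loop
vertex 4.084 0.357 -1.206
vertex 4.046 1.005 -1.5
vertex 3.97 1.525 0.522
endloop
endfacet
facet normal -0.891 0.006 0.455
outer loop
vertex 2.137 -4.714 -2.217
vertex 1.864 -2.761 -2.779
vertex 1.711 -5.012 -3.047
endloop
endfacet
facet normal 0.133 -0.953 0.274
outer loop
vertex 2.636 -5.019 -3.521
vertex 2.137 -4.714 -2.217
vertex 1.711 -5.012 -3.047
endloop
endfacet
facet normal -0.890 0.006 0.456
outer loop
vertex 1.711 -5.012 -3.047
vertex 1.864 -2.761 -2.779
vertex 1.437 -3.06 -3.609
endloop
endfacet
facet normal -0.436 -0.305 -0.847
outer loop
vertex 1.437 -3.06 -3.609
vertex 2.636 -5.019 -3.521
vertex 1.711 -5.012 -3.047
endloop
endfacet
facet normal 0.436 0.305 0.847
outer loop
vertex 2.137 -4.714 -2.217
vertex 2.789 -2.768 -3.253
vertex 1.864 -2.761 -2.779
endloop
endfacet
facet normal 0.134 -0.952 0.274
outer loop
vertex 3.063 -4.72 -2.691
vertex 2.137 -4.714 -2.217
vertex 2.636 -5.019 -3.521
endloop
endfacet
facet normal 0.436 0.305 0.847
outer loop
vertex 3.063 -4.72 -2.691
vertex 2.789 -2.768 -3.253
vertex 2.137 -4.714 -2.217
endloop
endfacet
facet normal -0.133 0.952 -0.274
outer loop
vertex 1.864 -2.761 -2.779
vertex 2.789 -2.768 -3.253
vertex 1.437 -3.06 -3.609
endloop
endfacet
facet normal -0.436 -0.305 -0.847
outer loop
vertex 2.363 -3.066 -4.083
vertex 2.636 -5.019 -3.521
vertex 1.437 -3.06 -3.609
endloop
endfacet
facet normal -0.134 0.953 -0.273
outer loop
vertex 1.437 -3.06 -3.609
vertex 2.789 -2.768 -3.253
vertex 2.363 -3.066 -4.083
endloop
endfacet
facet normal 0.890 -0.007 -0.456
outer loop
vertex 2.363 -3.066 -4.083
vertex 3.063 -4.72 -2.691
vertex 2.636 -5.019 -3.521
endloop
endfacet
facet normal 0.891 -0.006 -0.455
outer loop
vertex 2.789 -2.768 -3.253
vertex 3.063 -4.72 -2.691
vertex 2.363 -3.066 -4.083
endloop
endfacet

endsolid
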